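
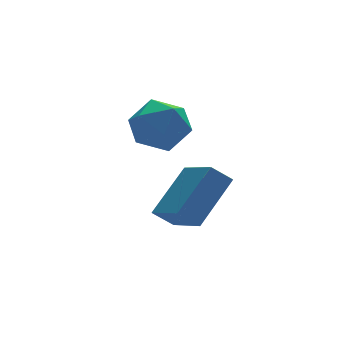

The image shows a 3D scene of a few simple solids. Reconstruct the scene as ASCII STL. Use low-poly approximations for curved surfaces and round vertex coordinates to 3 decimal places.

solid 
facet normal -0.690 -0.380 -0.616
outer loop
vertex -2.07 -2.667 0.56
vertex -2.222 -0.941 -0.334
vertex -1.415 -2.912 -0.023
endloop
endfacet
facet normal 0.078 -0.885 0.459
outer loop
vertex 0.062 -2.099 1.294
vertex -2.07 -2.667 0.56
vertex -1.415 -2.912 -0.023
endloop
endfacet
facet normal -0.691 -0.380 -0.615
outer loop
vertex -1.415 -2.912 -0.023
vertex -2.222 -0.941 -0.334
vertex -1.568 -1.186 -0.917
endloop
endfacet
facet normal 0.719 -0.268 -0.641
outer loop
vertex -1.568 -1.186 -0.917
vertex 0.062 -2.099 1.294
vertex -1.415 -2.912 -0.023
endloop
endfacet
facet normal -0.719 0.269 0.641
outer loop
vertex -2.07 -2.667 0.56
vertex -0.745 -0.128 0.983
vertex -2.222 -0.941 -0.334
endloop
endfacet
facet normal 0.078 -0.885 0.459
outer loop
vertex -0.592 -1.854 1.877
vertex -2.07 -2.667 0.56
vertex 0.062 -2.099 1.294
endloop
endfacet
facet normal -0.719 0.268 0.641
outer loop
vertex -0.592 -1.854 1.877
vertex -0.745 -0.128 0.983
vertex -2.07 -2.667 0.56
endloop
endfacet
facet normal -0.078 0.885 -0.459
outer loop
vertex -2.222 -0.941 -0.334
vertex -0.745 -0.128 0.983
vertex -1.568 -1.186 -0.917
endloop
endfacet
facet normal 0.719 -0.269 -0.641
outer loop
vertex -0.09 -0.373 0.4
vertex 0.062 -2.099 1.294
vertex -1.568 -1.186 -0.917
endloop
endfacet
facet normal -0.078 0.885 -0.459
outer loop
vertex -1.568 -1.186 -0.917
vertex -0.745 -0.128 0.983
vertex -0.09 -0.373 0.4
endloop
endfacet
facet normal 0.691 0.380 0.615
outer loop
vertex -0.09 -0.373 0.4
vertex -0.592 -1.854 1.877
vertex 0.062 -2.099 1.294
endloop
endfacet
facet normal 0.690 0.380 0.616
outer loop
vertex -0.745 -0.128 0.983
vertex -0.592 -1.854 1.877
vertex -0.09 -0.373 0.4
endloop
endfacet
facet normal 0.459 0.752 0.473
outer loop
vertex -0.667 2.455 2.137
vertex -1.009 2.018 3.164
vertex 0.01 1.688 2.7
endloop
endfacet
facet normal 0.791 0.596 -0.139
outer loop
vertex -0.667 2.455 2.137
vertex 0.01 1.688 2.7
vertex -0.13 1.604 1.545
endloop
endfacet
facet normal 0.321 0.669 -0.671
outer loop
vertex -0.667 2.455 2.137
vertex -0.13 1.604 1.545
vertex -1.235 1.882 1.294
endloop
endfacet
facet normal -0.303 0.871 -0.388
outer loop
vertex -0.667 2.455 2.137
vertex -1.235 1.882 1.294
vertex -1.779 2.138 2.294
endloop
endfacet
facet normal -0.218 0.922 0.320
outer loop
vertex -0.667 2.455 2.137
vertex -1.779 2.138 2.294
vertex -1.009 2.018 3.164
endloop
endfacet
facet normal 0.990 -0.089 -0.113
outer loop
vertex -0.13 1.604 1.545
vertex 0.01 1.688 2.7
vertex -0.141 0.642 2.206
endloop
endfacet
facet normal 0.452 0.164 0.877
outer loop
vertex 0.01 1.688 2.7
vertex -1.009 2.018 3.164
vertex -0.685 0.898 3.206
endloop
endfacet
facet normal -0.642 0.439 0.629
outer loop
vertex -1.009 2.018 3.164
vertex -1.779 2.138 2.294
vertex -1.79 1.176 2.955
endloop
endfacet
facet normal -0.780 0.356 -0.515
outer loop
vertex -1.779 2.138 2.294
vertex -1.235 1.882 1.294
vertex -1.93 1.092 1.8
endloop
endfacet
facet normal 0.228 0.030 -0.973
outer loop
vertex -1.235 1.882 1.294
vertex -0.13 1.604 1.545
vertex -0.911 0.762 1.336
endloop
endfacet
facet normal 0.303 -0.871 0.388
outer loop
vertex -1.253 0.325 2.363
vertex -0.141 0.642 2.206
vertex -0.685 0.898 3.206
endloop
endfacet
facet normal -0.321 -0.669 0.671
outer loop
vertex -1.253 0.325 2.363
vertex -0.685 0.898 3.206
vertex -1.79 1.176 2.955
endloop
endfacet
facet normal -0.791 -0.596 0.139
outer loop
vertex -1.253 0.325 2.363
vertex -1.79 1.176 2.955
vertex -1.93 1.092 1.8
endloop
endfacet
facet normal -0.459 -0.752 -0.473
outer loop
vertex -1.253 0.325 2.363
vertex -1.93 1.092 1.8
vertex -0.911 0.762 1.336
endloop
endfacet
facet normal 0.218 -0.922 -0.320
outer loop
vertex -1.253 0.325 2.363
vertex -0.911 0.762 1.336
vertex -0.141 0.642 2.206
endloop
endfacet
facet normal 0.780 -0.356 0.515
outer loop
vertex -0.685 0.898 3.206
vertex -0.141 0.642 2.206
vertex 0.01 1.688 2.7
endloop
endfacet
facet normal -0.228 -0.030 0.973
outer loop
vertex -1.79 1.176 2.955
vertex -0.685 0.898 3.206
vertex -1.009 2.018 3.164
endloop
endfacet
facet normal -0.990 0.089 0.113
outer loop
vertex -1.93 1.092 1.8
vertex -1.79 1.176 2.955
vertex -1.779 2.138 2.294
endloop
endfacet
facet normal -0.452 -0.164 -0.877
outer loop
vertex -0.911 0.762 1.336
vertex -1.93 1.092 1.8
vertex -1.235 1.882 1.294
endloop
endfacet
facet normal 0.642 -0.439 -0.629
outer loop
vertex -0.141 0.642 2.206
vertex -0.911 0.762 1.336
vertex -0.13 1.604 1.545
endloop
endfacet

endsolid


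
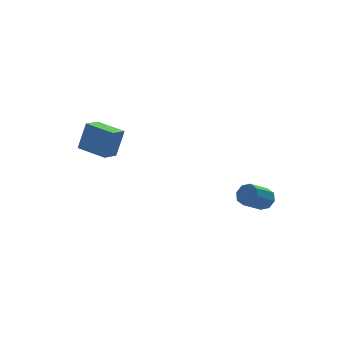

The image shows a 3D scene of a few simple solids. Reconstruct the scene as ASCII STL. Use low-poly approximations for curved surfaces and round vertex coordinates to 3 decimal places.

solid 
facet normal -0.828 -0.432 0.356
outer loop
vertex -3.725 1.972 2.673
vertex -4.553 3.676 2.814
vertex -4.379 1.797 0.941
endloop
endfacet
facet normal 0.435 -0.897 -0.074
outer loop
vertex -3.367 2.324 0.506
vertex -3.725 1.972 2.673
vertex -4.379 1.797 0.941
endloop
endfacet
facet normal -0.829 -0.431 0.356
outer loop
vertex -4.379 1.797 0.941
vertex -4.553 3.676 2.814
vertex -5.206 3.502 1.081
endloop
endfacet
facet normal -0.351 -0.094 -0.931
outer loop
vertex -5.206 3.502 1.081
vertex -3.367 2.324 0.506
vertex -4.379 1.797 0.941
endloop
endfacet
facet normal 0.352 0.094 0.931
outer loop
vertex -3.725 1.972 2.673
vertex -3.541 4.203 2.379
vertex -4.553 3.676 2.814
endloop
endfacet
facet normal 0.435 -0.897 -0.074
outer loop
vertex -2.714 2.498 2.239
vertex -3.725 1.972 2.673
vertex -3.367 2.324 0.506
endloop
endfacet
facet normal 0.351 0.094 0.932
outer loop
vertex -2.714 2.498 2.239
vertex -3.541 4.203 2.379
vertex -3.725 1.972 2.673
endloop
endfacet
facet normal -0.435 0.897 0.074
outer loop
vertex -4.553 3.676 2.814
vertex -3.541 4.203 2.379
vertex -5.206 3.502 1.081
endloop
endfacet
facet normal -0.351 -0.094 -0.932
outer loop
vertex -4.195 4.028 0.647
vertex -3.367 2.324 0.506
vertex -5.206 3.502 1.081
endloop
endfacet
facet normal -0.435 0.897 0.074
outer loop
vertex -5.206 3.502 1.081
vertex -3.541 4.203 2.379
vertex -4.195 4.028 0.647
endloop
endfacet
facet normal 0.829 0.432 -0.356
outer loop
vertex -4.195 4.028 0.647
vertex -2.714 2.498 2.239
vertex -3.367 2.324 0.506
endloop
endfacet
facet normal 0.829 0.431 -0.357
outer loop
vertex -3.541 4.203 2.379
vertex -2.714 2.498 2.239
vertex -4.195 4.028 0.647
endloop
endfacet
facet normal 0.797 0.137 -0.589
outer loop
vertex 4.339 -1.731 -2.538
vertex 3.94 -2.016 -3.144
vertex 4.045 -1.306 -2.837
endloop
endfacet
facet normal 0.351 0.689 0.634
outer loop
vertex 4.339 -1.731 -2.538
vertex 4.045 -1.306 -2.837
vertex 3.0 -1.96 -1.549
endloop
endfacet
facet normal 0.350 0.690 0.634
outer loop
vertex 3.0 -1.96 -1.549
vertex 4.045 -1.306 -2.837
vertex 2.706 -1.535 -1.849
endloop
endfacet
facet normal -0.797 -0.136 0.589
outer loop
vertex 3.0 -1.96 -1.549
vertex 2.706 -1.535 -1.849
vertex 2.6 -2.244 -2.156
endloop
endfacet
facet normal 0.797 0.137 -0.588
outer loop
vertex 4.045 -1.306 -2.837
vertex 3.94 -2.016 -3.144
vertex 3.689 -1.297 -3.317
endloop
endfacet
facet normal -0.101 0.991 0.093
outer loop
vertex 4.045 -1.306 -2.837
vertex 3.689 -1.297 -3.317
vertex 2.706 -1.535 -1.849
endloop
endfacet
facet normal -0.101 0.991 0.093
outer loop
vertex 2.706 -1.535 -1.849
vertex 3.689 -1.297 -3.317
vertex 2.35 -1.526 -2.329
endloop
endfacet
facet normal -0.797 -0.136 0.589
outer loop
vertex 2.706 -1.535 -1.849
vertex 2.35 -1.526 -2.329
vertex 2.6 -2.244 -2.156
endloop
endfacet
facet normal 0.797 0.136 -0.589
outer loop
vertex 3.689 -1.297 -3.317
vertex 3.94 -2.016 -3.144
vertex 3.48 -1.709 -3.695
endloop
endfacet
facet normal -0.492 0.711 -0.502
outer loop
vertex 3.689 -1.297 -3.317
vertex 3.48 -1.709 -3.695
vertex 2.35 -1.526 -2.329
endloop
endfacet
facet normal -0.492 0.711 -0.502
outer loop
vertex 2.35 -1.526 -2.329
vertex 3.48 -1.709 -3.695
vertex 2.141 -1.938 -2.707
endloop
endfacet
facet normal -0.797 -0.136 0.589
outer loop
vertex 2.35 -1.526 -2.329
vertex 2.141 -1.938 -2.707
vertex 2.6 -2.244 -2.156
endloop
endfacet
facet normal 0.797 0.137 -0.589
outer loop
vertex 3.48 -1.709 -3.695
vertex 3.94 -2.016 -3.144
vertex 3.54 -2.3 -3.751
endloop
endfacet
facet normal -0.595 0.016 -0.803
outer loop
vertex 3.48 -1.709 -3.695
vertex 3.54 -2.3 -3.751
vertex 2.141 -1.938 -2.707
endloop
endfacet
facet normal -0.596 0.014 -0.803
outer loop
vertex 2.141 -1.938 -2.707
vertex 3.54 -2.3 -3.751
vertex 2.201 -2.529 -2.762
endloop
endfacet
facet normal -0.797 -0.136 0.589
outer loop
vertex 2.141 -1.938 -2.707
vertex 2.201 -2.529 -2.762
vertex 2.6 -2.244 -2.156
endloop
endfacet
facet normal 0.797 0.136 -0.589
outer loop
vertex 3.54 -2.3 -3.751
vertex 3.94 -2.016 -3.144
vertex 3.834 -2.725 -3.451
endloop
endfacet
facet normal -0.350 -0.690 -0.634
outer loop
vertex 3.54 -2.3 -3.751
vertex 3.834 -2.725 -3.451
vertex 2.201 -2.529 -2.762
endloop
endfacet
facet normal -0.350 -0.689 -0.635
outer loop
vertex 2.201 -2.529 -2.762
vertex 3.834 -2.725 -3.451
vertex 2.495 -2.954 -2.463
endloop
endfacet
facet normal -0.797 -0.137 0.589
outer loop
vertex 2.201 -2.529 -2.762
vertex 2.495 -2.954 -2.463
vertex 2.6 -2.244 -2.156
endloop
endfacet
facet normal 0.797 0.136 -0.589
outer loop
vertex 3.834 -2.725 -3.451
vertex 3.94 -2.016 -3.144
vertex 4.19 -2.734 -2.971
endloop
endfacet
facet normal 0.101 -0.991 -0.093
outer loop
vertex 3.834 -2.725 -3.451
vertex 4.19 -2.734 -2.971
vertex 2.495 -2.954 -2.463
endloop
endfacet
facet normal 0.101 -0.991 -0.093
outer loop
vertex 2.495 -2.954 -2.463
vertex 4.19 -2.734 -2.971
vertex 2.851 -2.963 -1.983
endloop
endfacet
facet normal -0.797 -0.137 0.588
outer loop
vertex 2.495 -2.954 -2.463
vertex 2.851 -2.963 -1.983
vertex 2.6 -2.244 -2.156
endloop
endfacet
facet normal 0.797 0.136 -0.589
outer loop
vertex 4.19 -2.734 -2.971
vertex 3.94 -2.016 -3.144
vertex 4.399 -2.322 -2.593
endloop
endfacet
facet normal 0.492 -0.711 0.502
outer loop
vertex 4.19 -2.734 -2.971
vertex 4.399 -2.322 -2.593
vertex 2.851 -2.963 -1.983
endloop
endfacet
facet normal 0.492 -0.711 0.502
outer loop
vertex 2.851 -2.963 -1.983
vertex 4.399 -2.322 -2.593
vertex 3.06 -2.551 -1.605
endloop
endfacet
facet normal -0.797 -0.136 0.589
outer loop
vertex 2.851 -2.963 -1.983
vertex 3.06 -2.551 -1.605
vertex 2.6 -2.244 -2.156
endloop
endfacet
facet normal 0.797 0.136 -0.589
outer loop
vertex 4.399 -2.322 -2.593
vertex 3.94 -2.016 -3.144
vertex 4.339 -1.731 -2.538
endloop
endfacet
facet normal 0.595 -0.014 0.803
outer loop
vertex 4.399 -2.322 -2.593
vertex 4.339 -1.731 -2.538
vertex 3.06 -2.551 -1.605
endloop
endfacet
facet normal 0.596 -0.016 0.803
outer loop
vertex 3.06 -2.551 -1.605
vertex 4.339 -1.731 -2.538
vertex 3.0 -1.96 -1.549
endloop
endfacet
facet normal -0.797 -0.137 0.589
outer loop
vertex 3.06 -2.551 -1.605
vertex 3.0 -1.96 -1.549
vertex 2.6 -2.244 -2.156
endloop
endfacet

endsolid


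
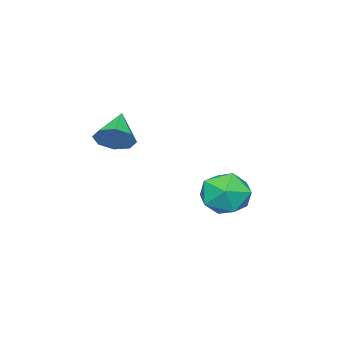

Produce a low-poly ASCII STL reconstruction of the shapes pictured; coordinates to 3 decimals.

solid 
facet normal 0.757 0.360 -0.546
outer loop
vertex -0.288 -1.814 3.572
vertex -0.76 -1.011 3.447
vertex -0.148 -1.33 4.085
endloop
endfacet
facet normal 0.227 -0.739 0.635
outer loop
vertex -0.288 -1.814 3.572
vertex -0.148 -1.33 4.085
vertex -2.1 -1.649 4.413
endloop
endfacet
facet normal 0.757 0.361 -0.545
outer loop
vertex -0.148 -1.33 4.085
vertex -0.76 -1.011 3.447
vertex -0.367 -0.659 4.225
endloop
endfacet
facet normal 0.187 -0.142 0.972
outer loop
vertex -0.148 -1.33 4.085
vertex -0.367 -0.659 4.225
vertex -2.1 -1.649 4.413
endloop
endfacet
facet normal 0.757 0.360 -0.545
outer loop
vertex -0.367 -0.659 4.225
vertex -0.76 -1.011 3.447
vertex -0.816 -0.194 3.909
endloop
endfacet
facet normal -0.159 0.445 0.881
outer loop
vertex -0.367 -0.659 4.225
vertex -0.816 -0.194 3.909
vertex -2.1 -1.649 4.413
endloop
endfacet
facet normal 0.756 0.361 -0.546
outer loop
vertex -0.816 -0.194 3.909
vertex -0.76 -1.011 3.447
vertex -1.233 -0.208 3.323
endloop
endfacet
facet normal -0.606 0.679 0.415
outer loop
vertex -0.816 -0.194 3.909
vertex -1.233 -0.208 3.323
vertex -2.1 -1.649 4.413
endloop
endfacet
facet normal 0.757 0.361 -0.545
outer loop
vertex -1.233 -0.208 3.323
vertex -0.76 -1.011 3.447
vertex -1.372 -0.692 2.809
endloop
endfacet
facet normal -0.894 0.421 -0.155
outer loop
vertex -1.233 -0.208 3.323
vertex -1.372 -0.692 2.809
vertex -2.1 -1.649 4.413
endloop
endfacet
facet normal 0.757 0.360 -0.546
outer loop
vertex -1.372 -0.692 2.809
vertex -0.76 -1.011 3.447
vertex -1.154 -1.363 2.669
endloop
endfacet
facet normal -0.853 -0.175 -0.491
outer loop
vertex -1.372 -0.692 2.809
vertex -1.154 -1.363 2.669
vertex -2.1 -1.649 4.413
endloop
endfacet
facet normal 0.756 0.361 -0.546
outer loop
vertex -1.154 -1.363 2.669
vertex -0.76 -1.011 3.447
vertex -0.704 -1.828 2.985
endloop
endfacet
facet normal -0.507 -0.763 -0.400
outer loop
vertex -1.154 -1.363 2.669
vertex -0.704 -1.828 2.985
vertex -2.1 -1.649 4.413
endloop
endfacet
facet normal 0.757 0.360 -0.545
outer loop
vertex -0.704 -1.828 2.985
vertex -0.76 -1.011 3.447
vertex -0.288 -1.814 3.572
endloop
endfacet
facet normal -0.060 -0.996 0.066
outer loop
vertex -0.704 -1.828 2.985
vertex -0.288 -1.814 3.572
vertex -2.1 -1.649 4.413
endloop
endfacet
facet normal 0.175 0.685 0.708
outer loop
vertex -1.912 5.057 1.505
vertex -1.885 4.162 2.364
vertex -0.841 4.496 1.783
endloop
endfacet
facet normal 0.446 0.891 0.081
outer loop
vertex -1.912 5.057 1.505
vertex -0.841 4.496 1.783
vertex -1.123 4.744 0.6
endloop
endfacet
facet normal -0.087 0.916 -0.393
outer loop
vertex -1.912 5.057 1.505
vertex -1.123 4.744 0.6
vertex -2.341 4.564 0.45
endloop
endfacet
facet normal -0.688 0.723 -0.058
outer loop
vertex -1.912 5.057 1.505
vertex -2.341 4.564 0.45
vertex -2.812 4.204 1.54
endloop
endfacet
facet normal -0.526 0.581 0.621
outer loop
vertex -1.912 5.057 1.505
vertex -2.812 4.204 1.54
vertex -1.885 4.162 2.364
endloop
endfacet
facet normal 0.909 0.393 -0.134
outer loop
vertex -1.123 4.744 0.6
vertex -0.841 4.496 1.783
vertex -0.608 3.656 0.9
endloop
endfacet
facet normal 0.471 0.058 0.880
outer loop
vertex -0.841 4.496 1.783
vertex -1.885 4.162 2.364
vertex -1.079 3.296 1.99
endloop
endfacet
facet normal -0.663 -0.110 0.740
outer loop
vertex -1.885 4.162 2.364
vertex -2.812 4.204 1.54
vertex -2.297 3.116 1.84
endloop
endfacet
facet normal -0.925 0.121 -0.360
outer loop
vertex -2.812 4.204 1.54
vertex -2.341 4.564 0.45
vertex -2.579 3.364 0.657
endloop
endfacet
facet normal 0.047 0.433 -0.900
outer loop
vertex -2.341 4.564 0.45
vertex -1.123 4.744 0.6
vertex -1.535 3.698 0.076
endloop
endfacet
facet normal 0.688 -0.723 0.058
outer loop
vertex -1.508 2.803 0.935
vertex -0.608 3.656 0.9
vertex -1.079 3.296 1.99
endloop
endfacet
facet normal 0.087 -0.916 0.393
outer loop
vertex -1.508 2.803 0.935
vertex -1.079 3.296 1.99
vertex -2.297 3.116 1.84
endloop
endfacet
facet normal -0.446 -0.891 -0.081
outer loop
vertex -1.508 2.803 0.935
vertex -2.297 3.116 1.84
vertex -2.579 3.364 0.657
endloop
endfacet
facet normal -0.175 -0.685 -0.708
outer loop
vertex -1.508 2.803 0.935
vertex -2.579 3.364 0.657
vertex -1.535 3.698 0.076
endloop
endfacet
facet normal 0.526 -0.581 -0.621
outer loop
vertex -1.508 2.803 0.935
vertex -1.535 3.698 0.076
vertex -0.608 3.656 0.9
endloop
endfacet
facet normal 0.925 -0.121 0.360
outer loop
vertex -1.079 3.296 1.99
vertex -0.608 3.656 0.9
vertex -0.841 4.496 1.783
endloop
endfacet
facet normal -0.047 -0.433 0.900
outer loop
vertex -2.297 3.116 1.84
vertex -1.079 3.296 1.99
vertex -1.885 4.162 2.364
endloop
endfacet
facet normal -0.909 -0.393 0.134
outer loop
vertex -2.579 3.364 0.657
vertex -2.297 3.116 1.84
vertex -2.812 4.204 1.54
endloop
endfacet
facet normal -0.471 -0.058 -0.880
outer loop
vertex -1.535 3.698 0.076
vertex -2.579 3.364 0.657
vertex -2.341 4.564 0.45
endloop
endfacet
facet normal 0.663 0.110 -0.740
outer loop
vertex -0.608 3.656 0.9
vertex -1.535 3.698 0.076
vertex -1.123 4.744 0.6
endloop
endfacet

endsolid


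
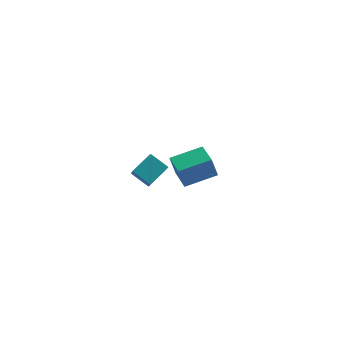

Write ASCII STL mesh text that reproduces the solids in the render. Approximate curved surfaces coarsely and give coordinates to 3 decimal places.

solid 
facet normal -0.803 0.365 0.471
outer loop
vertex -1.359 -3.033 4.389
vertex -1.643 -1.766 2.921
vertex -2.237 -4.051 3.68
endloop
endfacet
facet normal 0.144 -0.646 0.749
outer loop
vertex -1.177 -4.534 3.059
vertex -1.359 -3.033 4.389
vertex -2.237 -4.051 3.68
endloop
endfacet
facet normal -0.803 0.365 0.471
outer loop
vertex -2.237 -4.051 3.68
vertex -1.643 -1.766 2.921
vertex -2.521 -2.784 2.212
endloop
endfacet
facet normal -0.578 -0.670 -0.466
outer loop
vertex -2.521 -2.784 2.212
vertex -1.177 -4.534 3.059
vertex -2.237 -4.051 3.68
endloop
endfacet
facet normal 0.578 0.670 0.466
outer loop
vertex -1.359 -3.033 4.389
vertex -0.583 -2.249 2.3
vertex -1.643 -1.766 2.921
endloop
endfacet
facet normal 0.144 -0.646 0.749
outer loop
vertex -0.299 -3.516 3.768
vertex -1.359 -3.033 4.389
vertex -1.177 -4.534 3.059
endloop
endfacet
facet normal 0.578 0.670 0.466
outer loop
vertex -0.299 -3.516 3.768
vertex -0.583 -2.249 2.3
vertex -1.359 -3.033 4.389
endloop
endfacet
facet normal -0.144 0.646 -0.749
outer loop
vertex -1.643 -1.766 2.921
vertex -0.583 -2.249 2.3
vertex -2.521 -2.784 2.212
endloop
endfacet
facet normal -0.578 -0.670 -0.466
outer loop
vertex -1.461 -3.267 1.591
vertex -1.177 -4.534 3.059
vertex -2.521 -2.784 2.212
endloop
endfacet
facet normal -0.144 0.646 -0.749
outer loop
vertex -2.521 -2.784 2.212
vertex -0.583 -2.249 2.3
vertex -1.461 -3.267 1.591
endloop
endfacet
facet normal 0.803 -0.365 -0.471
outer loop
vertex -1.461 -3.267 1.591
vertex -0.299 -3.516 3.768
vertex -1.177 -4.534 3.059
endloop
endfacet
facet normal 0.803 -0.365 -0.471
outer loop
vertex -0.583 -2.249 2.3
vertex -0.299 -3.516 3.768
vertex -1.461 -3.267 1.591
endloop
endfacet
facet normal -0.876 -0.430 -0.217
outer loop
vertex -0.486 2.584 -2.555
vertex -1.234 4.323 -2.978
vertex -0.085 2.435 -3.878
endloop
endfacet
facet normal 0.386 -0.896 0.218
outer loop
vertex 1.834 3.377 -3.402
vertex -0.486 2.584 -2.555
vertex -0.085 2.435 -3.878
endloop
endfacet
facet normal -0.876 -0.430 -0.218
outer loop
vertex -0.085 2.435 -3.878
vertex -1.234 4.323 -2.978
vertex -0.833 4.175 -4.3
endloop
endfacet
facet normal 0.288 -0.107 -0.952
outer loop
vertex -0.833 4.175 -4.3
vertex 1.834 3.377 -3.402
vertex -0.085 2.435 -3.878
endloop
endfacet
facet normal -0.289 0.107 0.951
outer loop
vertex -0.486 2.584 -2.555
vertex 0.685 5.265 -2.502
vertex -1.234 4.323 -2.978
endloop
endfacet
facet normal 0.386 -0.897 0.217
outer loop
vertex 1.433 3.525 -2.08
vertex -0.486 2.584 -2.555
vertex 1.834 3.377 -3.402
endloop
endfacet
facet normal -0.288 0.107 0.952
outer loop
vertex 1.433 3.525 -2.08
vertex 0.685 5.265 -2.502
vertex -0.486 2.584 -2.555
endloop
endfacet
facet normal -0.386 0.896 -0.217
outer loop
vertex -1.234 4.323 -2.978
vertex 0.685 5.265 -2.502
vertex -0.833 4.175 -4.3
endloop
endfacet
facet normal 0.288 -0.107 -0.952
outer loop
vertex 1.086 5.116 -3.825
vertex 1.834 3.377 -3.402
vertex -0.833 4.175 -4.3
endloop
endfacet
facet normal -0.386 0.897 -0.218
outer loop
vertex -0.833 4.175 -4.3
vertex 0.685 5.265 -2.502
vertex 1.086 5.116 -3.825
endloop
endfacet
facet normal 0.876 0.430 0.218
outer loop
vertex 1.086 5.116 -3.825
vertex 1.433 3.525 -2.08
vertex 1.834 3.377 -3.402
endloop
endfacet
facet normal 0.877 0.430 0.217
outer loop
vertex 0.685 5.265 -2.502
vertex 1.433 3.525 -2.08
vertex 1.086 5.116 -3.825
endloop
endfacet

endsolid


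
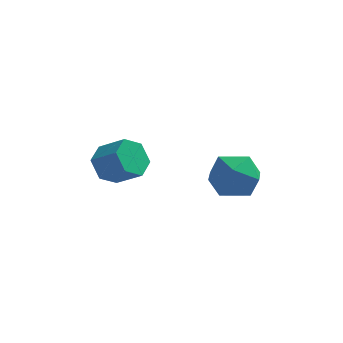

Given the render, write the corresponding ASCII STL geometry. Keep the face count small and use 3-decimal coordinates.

solid 
facet normal -0.633 0.682 0.367
outer loop
vertex 0.229 3.098 2.661
vertex -0.648 2.549 2.169
vertex -0.326 2.275 3.234
endloop
endfacet
facet normal -0.069 0.601 0.796
outer loop
vertex 0.229 3.098 2.661
vertex -0.326 2.275 3.234
vertex 0.818 2.338 3.285
endloop
endfacet
facet normal 0.519 0.746 0.418
outer loop
vertex 0.229 3.098 2.661
vertex 0.818 2.338 3.285
vertex 1.202 2.651 2.251
endloop
endfacet
facet normal 0.318 0.916 -0.245
outer loop
vertex 0.229 3.098 2.661
vertex 1.202 2.651 2.251
vertex 0.296 2.781 1.561
endloop
endfacet
facet normal -0.394 0.877 -0.277
outer loop
vertex 0.229 3.098 2.661
vertex 0.296 2.781 1.561
vertex -0.648 2.549 2.169
endloop
endfacet
facet normal -0.040 -0.084 0.996
outer loop
vertex 0.818 2.338 3.285
vertex -0.326 2.275 3.234
vertex 0.304 1.319 3.179
endloop
endfacet
facet normal -0.953 0.048 0.300
outer loop
vertex -0.326 2.275 3.234
vertex -0.648 2.549 2.169
vertex -0.602 1.449 2.489
endloop
endfacet
facet normal -0.566 0.363 -0.740
outer loop
vertex -0.648 2.549 2.169
vertex 0.296 2.781 1.561
vertex -0.218 1.762 1.455
endloop
endfacet
facet normal 0.586 0.426 -0.689
outer loop
vertex 0.296 2.781 1.561
vertex 1.202 2.651 2.251
vertex 0.926 1.825 1.506
endloop
endfacet
facet normal 0.911 0.150 0.384
outer loop
vertex 1.202 2.651 2.251
vertex 0.818 2.338 3.285
vertex 1.248 1.551 2.571
endloop
endfacet
facet normal -0.318 -0.916 0.245
outer loop
vertex 0.371 1.002 2.079
vertex 0.304 1.319 3.179
vertex -0.602 1.449 2.489
endloop
endfacet
facet normal -0.519 -0.746 -0.418
outer loop
vertex 0.371 1.002 2.079
vertex -0.602 1.449 2.489
vertex -0.218 1.762 1.455
endloop
endfacet
facet normal 0.069 -0.601 -0.796
outer loop
vertex 0.371 1.002 2.079
vertex -0.218 1.762 1.455
vertex 0.926 1.825 1.506
endloop
endfacet
facet normal 0.633 -0.682 -0.367
outer loop
vertex 0.371 1.002 2.079
vertex 0.926 1.825 1.506
vertex 1.248 1.551 2.571
endloop
endfacet
facet normal 0.394 -0.877 0.277
outer loop
vertex 0.371 1.002 2.079
vertex 1.248 1.551 2.571
vertex 0.304 1.319 3.179
endloop
endfacet
facet normal -0.586 -0.426 0.689
outer loop
vertex -0.602 1.449 2.489
vertex 0.304 1.319 3.179
vertex -0.326 2.275 3.234
endloop
endfacet
facet normal -0.911 -0.150 -0.384
outer loop
vertex -0.218 1.762 1.455
vertex -0.602 1.449 2.489
vertex -0.648 2.549 2.169
endloop
endfacet
facet normal 0.040 0.084 -0.996
outer loop
vertex 0.926 1.825 1.506
vertex -0.218 1.762 1.455
vertex 0.296 2.781 1.561
endloop
endfacet
facet normal 0.953 -0.048 -0.300
outer loop
vertex 1.248 1.551 2.571
vertex 0.926 1.825 1.506
vertex 1.202 2.651 2.251
endloop
endfacet
facet normal 0.566 -0.363 0.740
outer loop
vertex 0.304 1.319 3.179
vertex 1.248 1.551 2.571
vertex 0.818 2.338 3.285
endloop
endfacet
facet normal -0.773 0.298 -0.560
outer loop
vertex -3.979 1.367 2.106
vertex -4.356 1.735 2.823
vertex -3.804 2.215 2.316
endloop
endfacet
facet normal 0.603 0.072 -0.794
outer loop
vertex -3.979 1.367 2.106
vertex -3.804 2.215 2.316
vertex -2.966 0.977 2.84
endloop
endfacet
facet normal 0.603 0.072 -0.795
outer loop
vertex -2.966 0.977 2.84
vertex -3.804 2.215 2.316
vertex -2.791 1.824 3.049
endloop
endfacet
facet normal 0.773 -0.298 0.560
outer loop
vertex -2.966 0.977 2.84
vertex -2.791 1.824 3.049
vertex -3.344 1.345 3.557
endloop
endfacet
facet normal -0.773 0.298 -0.560
outer loop
vertex -3.804 2.215 2.316
vertex -4.356 1.735 2.823
vertex -4.182 2.582 3.033
endloop
endfacet
facet normal 0.471 0.861 -0.192
outer loop
vertex -3.804 2.215 2.316
vertex -4.182 2.582 3.033
vertex -2.791 1.824 3.049
endloop
endfacet
facet normal 0.471 0.861 -0.193
outer loop
vertex -2.791 1.824 3.049
vertex -4.182 2.582 3.033
vertex -3.169 2.192 3.767
endloop
endfacet
facet normal 0.773 -0.299 0.560
outer loop
vertex -2.791 1.824 3.049
vertex -3.169 2.192 3.767
vertex -3.344 1.345 3.557
endloop
endfacet
facet normal -0.773 0.298 -0.560
outer loop
vertex -4.182 2.582 3.033
vertex -4.356 1.735 2.823
vertex -4.734 2.103 3.54
endloop
endfacet
facet normal -0.132 0.788 0.601
outer loop
vertex -4.182 2.582 3.033
vertex -4.734 2.103 3.54
vertex -3.169 2.192 3.767
endloop
endfacet
facet normal -0.132 0.788 0.601
outer loop
vertex -3.169 2.192 3.767
vertex -4.734 2.103 3.54
vertex -3.721 1.713 4.274
endloop
endfacet
facet normal 0.773 -0.298 0.560
outer loop
vertex -3.169 2.192 3.767
vertex -3.721 1.713 4.274
vertex -3.344 1.345 3.557
endloop
endfacet
facet normal -0.773 0.298 -0.560
outer loop
vertex -4.734 2.103 3.54
vertex -4.356 1.735 2.823
vertex -4.909 1.256 3.331
endloop
endfacet
facet normal -0.603 -0.071 0.794
outer loop
vertex -4.734 2.103 3.54
vertex -4.909 1.256 3.331
vertex -3.721 1.713 4.274
endloop
endfacet
facet normal -0.603 -0.072 0.795
outer loop
vertex -3.721 1.713 4.274
vertex -4.909 1.256 3.331
vertex -3.896 0.865 4.064
endloop
endfacet
facet normal 0.773 -0.298 0.560
outer loop
vertex -3.721 1.713 4.274
vertex -3.896 0.865 4.064
vertex -3.344 1.345 3.557
endloop
endfacet
facet normal -0.773 0.299 -0.560
outer loop
vertex -4.909 1.256 3.331
vertex -4.356 1.735 2.823
vertex -4.531 0.888 2.613
endloop
endfacet
facet normal -0.472 -0.860 0.193
outer loop
vertex -4.909 1.256 3.331
vertex -4.531 0.888 2.613
vertex -3.896 0.865 4.064
endloop
endfacet
facet normal -0.471 -0.861 0.192
outer loop
vertex -3.896 0.865 4.064
vertex -4.531 0.888 2.613
vertex -3.518 0.498 3.347
endloop
endfacet
facet normal 0.773 -0.298 0.560
outer loop
vertex -3.896 0.865 4.064
vertex -3.518 0.498 3.347
vertex -3.344 1.345 3.557
endloop
endfacet
facet normal -0.773 0.298 -0.560
outer loop
vertex -4.531 0.888 2.613
vertex -4.356 1.735 2.823
vertex -3.979 1.367 2.106
endloop
endfacet
facet normal 0.132 -0.788 -0.601
outer loop
vertex -4.531 0.888 2.613
vertex -3.979 1.367 2.106
vertex -3.518 0.498 3.347
endloop
endfacet
facet normal 0.132 -0.788 -0.601
outer loop
vertex -3.518 0.498 3.347
vertex -3.979 1.367 2.106
vertex -2.966 0.977 2.84
endloop
endfacet
facet normal 0.773 -0.298 0.560
outer loop
vertex -3.518 0.498 3.347
vertex -2.966 0.977 2.84
vertex -3.344 1.345 3.557
endloop
endfacet

endsolid


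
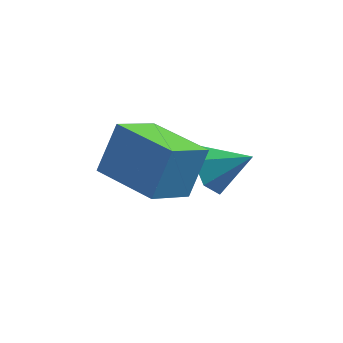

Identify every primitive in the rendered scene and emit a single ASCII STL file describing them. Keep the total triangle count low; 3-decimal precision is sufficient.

solid 
facet normal -0.842 0.005 -0.540
outer loop
vertex -1.242 3.395 -3.814
vertex -1.642 3.143 -3.193
vertex -1.557 3.908 -3.319
endloop
endfacet
facet normal 0.704 0.667 -0.244
outer loop
vertex -1.242 3.395 -3.814
vertex -1.557 3.908 -3.319
vertex -0.538 3.137 -2.487
endloop
endfacet
facet normal -0.842 0.005 -0.539
outer loop
vertex -1.557 3.908 -3.319
vertex -1.642 3.143 -3.193
vertex -1.956 3.657 -2.698
endloop
endfacet
facet normal 0.235 0.839 0.490
outer loop
vertex -1.557 3.908 -3.319
vertex -1.956 3.657 -2.698
vertex -0.538 3.137 -2.487
endloop
endfacet
facet normal -0.842 0.005 -0.539
outer loop
vertex -1.956 3.657 -2.698
vertex -1.642 3.143 -3.193
vertex -2.041 2.892 -2.572
endloop
endfacet
facet normal -0.083 0.171 0.982
outer loop
vertex -1.956 3.657 -2.698
vertex -2.041 2.892 -2.572
vertex -0.538 3.137 -2.487
endloop
endfacet
facet normal -0.842 0.004 -0.539
outer loop
vertex -2.041 2.892 -2.572
vertex -1.642 3.143 -3.193
vertex -1.726 2.378 -3.068
endloop
endfacet
facet normal 0.068 -0.671 0.738
outer loop
vertex -2.041 2.892 -2.572
vertex -1.726 2.378 -3.068
vertex -0.538 3.137 -2.487
endloop
endfacet
facet normal -0.842 0.004 -0.539
outer loop
vertex -1.726 2.378 -3.068
vertex -1.642 3.143 -3.193
vertex -1.327 2.63 -3.689
endloop
endfacet
facet normal 0.537 -0.843 0.003
outer loop
vertex -1.726 2.378 -3.068
vertex -1.327 2.63 -3.689
vertex -0.538 3.137 -2.487
endloop
endfacet
facet normal -0.842 0.005 -0.540
outer loop
vertex -1.327 2.63 -3.689
vertex -1.642 3.143 -3.193
vertex -1.242 3.395 -3.814
endloop
endfacet
facet normal 0.855 -0.175 -0.488
outer loop
vertex -1.327 2.63 -3.689
vertex -1.242 3.395 -3.814
vertex -0.538 3.137 -2.487
endloop
endfacet
facet normal -0.524 -0.639 0.562
outer loop
vertex -2.326 0.456 0.283
vertex -3.796 1.536 0.141
vertex -2.741 -0.268 -0.927
endloop
endfacet
facet normal 0.803 -0.590 0.078
outer loop
vertex -1.944 0.704 -1.781
vertex -2.326 0.456 0.283
vertex -2.741 -0.268 -0.927
endloop
endfacet
facet normal -0.524 -0.639 0.562
outer loop
vertex -2.741 -0.268 -0.927
vertex -3.796 1.536 0.141
vertex -4.211 0.812 -1.069
endloop
endfacet
facet normal -0.282 -0.492 -0.823
outer loop
vertex -4.211 0.812 -1.069
vertex -1.944 0.704 -1.781
vertex -2.741 -0.268 -0.927
endloop
endfacet
facet normal 0.282 0.492 0.823
outer loop
vertex -2.326 0.456 0.283
vertex -2.999 2.508 -0.713
vertex -3.796 1.536 0.141
endloop
endfacet
facet normal 0.803 -0.590 0.078
outer loop
vertex -1.529 1.428 -0.571
vertex -2.326 0.456 0.283
vertex -1.944 0.704 -1.781
endloop
endfacet
facet normal 0.282 0.492 0.823
outer loop
vertex -1.529 1.428 -0.571
vertex -2.999 2.508 -0.713
vertex -2.326 0.456 0.283
endloop
endfacet
facet normal -0.803 0.590 -0.078
outer loop
vertex -3.796 1.536 0.141
vertex -2.999 2.508 -0.713
vertex -4.211 0.812 -1.069
endloop
endfacet
facet normal -0.282 -0.492 -0.823
outer loop
vertex -3.414 1.784 -1.923
vertex -1.944 0.704 -1.781
vertex -4.211 0.812 -1.069
endloop
endfacet
facet normal -0.803 0.590 -0.078
outer loop
vertex -4.211 0.812 -1.069
vertex -2.999 2.508 -0.713
vertex -3.414 1.784 -1.923
endloop
endfacet
facet normal 0.524 0.639 -0.562
outer loop
vertex -3.414 1.784 -1.923
vertex -1.529 1.428 -0.571
vertex -1.944 0.704 -1.781
endloop
endfacet
facet normal 0.524 0.639 -0.562
outer loop
vertex -2.999 2.508 -0.713
vertex -1.529 1.428 -0.571
vertex -3.414 1.784 -1.923
endloop
endfacet

endsolid


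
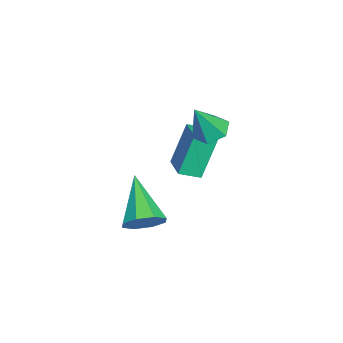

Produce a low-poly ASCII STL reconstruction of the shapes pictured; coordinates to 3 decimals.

solid 
facet normal -0.903 -0.400 -0.160
outer loop
vertex -0.841 3.125 2.954
vertex -1.116 3.863 2.662
vertex -0.349 2.665 1.329
endloop
endfacet
facet normal 0.328 -0.878 0.348
outer loop
vertex 0.716 3.137 1.518
vertex -0.841 3.125 2.954
vertex -0.349 2.665 1.329
endloop
endfacet
facet normal -0.903 -0.400 -0.160
outer loop
vertex -0.349 2.665 1.329
vertex -1.116 3.863 2.662
vertex -0.624 3.403 1.036
endloop
endfacet
facet normal 0.280 -0.262 -0.923
outer loop
vertex -0.624 3.403 1.036
vertex 0.716 3.137 1.518
vertex -0.349 2.665 1.329
endloop
endfacet
facet normal -0.280 0.261 0.924
outer loop
vertex -0.841 3.125 2.954
vertex -0.051 4.335 2.851
vertex -1.116 3.863 2.662
endloop
endfacet
facet normal 0.327 -0.879 0.348
outer loop
vertex 0.224 3.597 3.144
vertex -0.841 3.125 2.954
vertex 0.716 3.137 1.518
endloop
endfacet
facet normal -0.281 0.262 0.923
outer loop
vertex 0.224 3.597 3.144
vertex -0.051 4.335 2.851
vertex -0.841 3.125 2.954
endloop
endfacet
facet normal -0.328 0.879 -0.348
outer loop
vertex -1.116 3.863 2.662
vertex -0.051 4.335 2.851
vertex -0.624 3.403 1.036
endloop
endfacet
facet normal 0.280 -0.261 -0.924
outer loop
vertex 0.441 3.875 1.226
vertex 0.716 3.137 1.518
vertex -0.624 3.403 1.036
endloop
endfacet
facet normal -0.327 0.879 -0.348
outer loop
vertex -0.624 3.403 1.036
vertex -0.051 4.335 2.851
vertex 0.441 3.875 1.226
endloop
endfacet
facet normal 0.903 0.400 0.160
outer loop
vertex 0.441 3.875 1.226
vertex 0.224 3.597 3.144
vertex 0.716 3.137 1.518
endloop
endfacet
facet normal 0.902 0.400 0.160
outer loop
vertex -0.051 4.335 2.851
vertex 0.224 3.597 3.144
vertex 0.441 3.875 1.226
endloop
endfacet
facet normal 0.734 0.314 -0.603
outer loop
vertex 2.023 1.519 -0.293
vertex 1.583 2.156 -0.497
vertex 2.12 1.999 0.075
endloop
endfacet
facet normal 0.377 -0.610 0.697
outer loop
vertex 2.023 1.519 -0.293
vertex 2.12 1.999 0.075
vertex 0.057 1.504 0.757
endloop
endfacet
facet normal 0.734 0.314 -0.603
outer loop
vertex 2.12 1.999 0.075
vertex 1.583 2.156 -0.497
vertex 1.903 2.57 0.108
endloop
endfacet
facet normal 0.300 0.059 0.952
outer loop
vertex 2.12 1.999 0.075
vertex 1.903 2.57 0.108
vertex 0.057 1.504 0.757
endloop
endfacet
facet normal 0.734 0.313 -0.603
outer loop
vertex 1.903 2.57 0.108
vertex 1.583 2.156 -0.497
vertex 1.499 2.899 -0.213
endloop
endfacet
facet normal -0.095 0.633 0.768
outer loop
vertex 1.903 2.57 0.108
vertex 1.499 2.899 -0.213
vertex 0.057 1.504 0.757
endloop
endfacet
facet normal 0.734 0.313 -0.603
outer loop
vertex 1.499 2.899 -0.213
vertex 1.583 2.156 -0.497
vertex 1.144 2.792 -0.701
endloop
endfacet
facet normal -0.580 0.775 0.252
outer loop
vertex 1.499 2.899 -0.213
vertex 1.144 2.792 -0.701
vertex 0.057 1.504 0.757
endloop
endfacet
facet normal 0.734 0.314 -0.602
outer loop
vertex 1.144 2.792 -0.701
vertex 1.583 2.156 -0.497
vertex 1.047 2.313 -1.069
endloop
endfacet
facet normal -0.868 0.401 -0.293
outer loop
vertex 1.144 2.792 -0.701
vertex 1.047 2.313 -1.069
vertex 0.057 1.504 0.757
endloop
endfacet
facet normal 0.734 0.313 -0.602
outer loop
vertex 1.047 2.313 -1.069
vertex 1.583 2.156 -0.497
vertex 1.264 1.741 -1.102
endloop
endfacet
facet normal -0.792 -0.269 -0.548
outer loop
vertex 1.047 2.313 -1.069
vertex 1.264 1.741 -1.102
vertex 0.057 1.504 0.757
endloop
endfacet
facet normal 0.735 0.313 -0.602
outer loop
vertex 1.264 1.741 -1.102
vertex 1.583 2.156 -0.497
vertex 1.668 1.412 -0.78
endloop
endfacet
facet normal -0.396 -0.843 -0.364
outer loop
vertex 1.264 1.741 -1.102
vertex 1.668 1.412 -0.78
vertex 0.057 1.504 0.757
endloop
endfacet
facet normal 0.733 0.313 -0.603
outer loop
vertex 1.668 1.412 -0.78
vertex 1.583 2.156 -0.497
vertex 2.023 1.519 -0.293
endloop
endfacet
facet normal 0.089 -0.984 0.152
outer loop
vertex 1.668 1.412 -0.78
vertex 2.023 1.519 -0.293
vertex 0.057 1.504 0.757
endloop
endfacet
facet normal -0.388 0.302 -0.871
outer loop
vertex 0.387 4.059 2.898
vertex -0.253 4.059 3.183
vertex 0.141 4.637 3.208
endloop
endfacet
facet normal 0.935 0.330 0.126
outer loop
vertex 0.387 4.059 2.898
vertex 0.141 4.637 3.208
vertex 0.333 3.601 4.497
endloop
endfacet
facet normal -0.389 0.303 -0.870
outer loop
vertex 0.141 4.637 3.208
vertex -0.253 4.059 3.183
vertex -0.498 4.636 3.493
endloop
endfacet
facet normal 0.258 0.771 0.582
outer loop
vertex 0.141 4.637 3.208
vertex -0.498 4.636 3.493
vertex 0.333 3.601 4.497
endloop
endfacet
facet normal -0.389 0.303 -0.870
outer loop
vertex -0.498 4.636 3.493
vertex -0.253 4.059 3.183
vertex -0.892 4.058 3.468
endloop
endfacet
facet normal -0.532 0.329 0.780
outer loop
vertex -0.498 4.636 3.493
vertex -0.892 4.058 3.468
vertex 0.333 3.601 4.497
endloop
endfacet
facet normal -0.388 0.304 -0.870
outer loop
vertex -0.892 4.058 3.468
vertex -0.253 4.059 3.183
vertex -0.647 3.481 3.157
endloop
endfacet
facet normal -0.646 -0.556 0.523
outer loop
vertex -0.892 4.058 3.468
vertex -0.647 3.481 3.157
vertex 0.333 3.601 4.497
endloop
endfacet
facet normal -0.388 0.303 -0.870
outer loop
vertex -0.647 3.481 3.157
vertex -0.253 4.059 3.183
vertex -0.007 3.481 2.872
endloop
endfacet
facet normal 0.030 -0.997 0.067
outer loop
vertex -0.647 3.481 3.157
vertex -0.007 3.481 2.872
vertex 0.333 3.601 4.497
endloop
endfacet
facet normal -0.388 0.303 -0.870
outer loop
vertex -0.007 3.481 2.872
vertex -0.253 4.059 3.183
vertex 0.387 4.059 2.898
endloop
endfacet
facet normal 0.822 -0.554 -0.131
outer loop
vertex -0.007 3.481 2.872
vertex 0.387 4.059 2.898
vertex 0.333 3.601 4.497
endloop
endfacet

endsolid


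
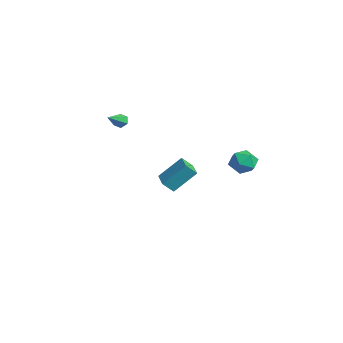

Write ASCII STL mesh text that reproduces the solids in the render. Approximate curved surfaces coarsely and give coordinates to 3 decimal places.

solid 
facet normal -0.478 0.740 -0.473
outer loop
vertex -3.077 -3.216 1.088
vertex -3.356 -3.109 1.537
vertex -2.884 -2.862 1.447
endloop
endfacet
facet normal 0.909 -0.080 -0.410
outer loop
vertex -3.077 -3.216 1.088
vertex -2.884 -2.862 1.447
vertex -2.644 -4.211 2.243
endloop
endfacet
facet normal -0.478 0.741 -0.472
outer loop
vertex -2.884 -2.862 1.447
vertex -3.356 -3.109 1.537
vertex -3.163 -2.755 1.897
endloop
endfacet
facet normal 0.821 0.391 0.416
outer loop
vertex -2.884 -2.862 1.447
vertex -3.163 -2.755 1.897
vertex -2.644 -4.211 2.243
endloop
endfacet
facet normal -0.476 0.741 -0.473
outer loop
vertex -3.163 -2.755 1.897
vertex -3.356 -3.109 1.537
vertex -3.635 -3.001 1.987
endloop
endfacet
facet normal 0.054 0.249 0.967
outer loop
vertex -3.163 -2.755 1.897
vertex -3.635 -3.001 1.987
vertex -2.644 -4.211 2.243
endloop
endfacet
facet normal -0.478 0.739 -0.474
outer loop
vertex -3.635 -3.001 1.987
vertex -3.356 -3.109 1.537
vertex -3.828 -3.356 1.628
endloop
endfacet
facet normal -0.622 -0.363 0.694
outer loop
vertex -3.635 -3.001 1.987
vertex -3.828 -3.356 1.628
vertex -2.644 -4.211 2.243
endloop
endfacet
facet normal -0.478 0.740 -0.473
outer loop
vertex -3.828 -3.356 1.628
vertex -3.356 -3.109 1.537
vertex -3.549 -3.463 1.178
endloop
endfacet
facet normal -0.534 -0.835 -0.133
outer loop
vertex -3.828 -3.356 1.628
vertex -3.549 -3.463 1.178
vertex -2.644 -4.211 2.243
endloop
endfacet
facet normal -0.478 0.740 -0.473
outer loop
vertex -3.549 -3.463 1.178
vertex -3.356 -3.109 1.537
vertex -3.077 -3.216 1.088
endloop
endfacet
facet normal 0.232 -0.692 -0.683
outer loop
vertex -3.549 -3.463 1.178
vertex -3.077 -3.216 1.088
vertex -2.644 -4.211 2.243
endloop
endfacet
facet normal -0.889 0.303 0.343
outer loop
vertex 3.296 2.036 0.09
vertex 3.156 1.185 0.48
vertex 3.581 1.869 0.977
endloop
endfacet
facet normal -0.433 0.850 0.299
outer loop
vertex 3.296 2.036 0.09
vertex 3.581 1.869 0.977
vertex 4.135 2.359 0.386
endloop
endfacet
facet normal -0.214 0.901 -0.378
outer loop
vertex 3.296 2.036 0.09
vertex 4.135 2.359 0.386
vertex 4.052 1.978 -0.476
endloop
endfacet
facet normal -0.534 0.385 -0.753
outer loop
vertex 3.296 2.036 0.09
vertex 4.052 1.978 -0.476
vertex 3.447 1.253 -0.418
endloop
endfacet
facet normal -0.952 0.016 -0.307
outer loop
vertex 3.296 2.036 0.09
vertex 3.447 1.253 -0.418
vertex 3.156 1.185 0.48
endloop
endfacet
facet normal 0.135 0.697 0.705
outer loop
vertex 4.135 2.359 0.386
vertex 3.581 1.869 0.977
vertex 4.513 1.707 0.958
endloop
endfacet
facet normal -0.603 -0.188 0.775
outer loop
vertex 3.581 1.869 0.977
vertex 3.156 1.185 0.48
vertex 3.908 0.982 1.016
endloop
endfacet
facet normal -0.705 -0.653 -0.278
outer loop
vertex 3.156 1.185 0.48
vertex 3.447 1.253 -0.418
vertex 3.825 0.601 0.154
endloop
endfacet
facet normal -0.030 -0.055 -0.998
outer loop
vertex 3.447 1.253 -0.418
vertex 4.052 1.978 -0.476
vertex 4.379 1.091 -0.437
endloop
endfacet
facet normal 0.489 0.779 -0.392
outer loop
vertex 4.052 1.978 -0.476
vertex 4.135 2.359 0.386
vertex 4.804 1.775 0.06
endloop
endfacet
facet normal 0.534 -0.385 0.753
outer loop
vertex 4.664 0.924 0.45
vertex 4.513 1.707 0.958
vertex 3.908 0.982 1.016
endloop
endfacet
facet normal 0.214 -0.901 0.378
outer loop
vertex 4.664 0.924 0.45
vertex 3.908 0.982 1.016
vertex 3.825 0.601 0.154
endloop
endfacet
facet normal 0.433 -0.850 -0.299
outer loop
vertex 4.664 0.924 0.45
vertex 3.825 0.601 0.154
vertex 4.379 1.091 -0.437
endloop
endfacet
facet normal 0.889 -0.303 -0.343
outer loop
vertex 4.664 0.924 0.45
vertex 4.379 1.091 -0.437
vertex 4.804 1.775 0.06
endloop
endfacet
facet normal 0.952 -0.016 0.307
outer loop
vertex 4.664 0.924 0.45
vertex 4.804 1.775 0.06
vertex 4.513 1.707 0.958
endloop
endfacet
facet normal 0.030 0.055 0.998
outer loop
vertex 3.908 0.982 1.016
vertex 4.513 1.707 0.958
vertex 3.581 1.869 0.977
endloop
endfacet
facet normal -0.489 -0.779 0.392
outer loop
vertex 3.825 0.601 0.154
vertex 3.908 0.982 1.016
vertex 3.156 1.185 0.48
endloop
endfacet
facet normal -0.135 -0.697 -0.705
outer loop
vertex 4.379 1.091 -0.437
vertex 3.825 0.601 0.154
vertex 3.447 1.253 -0.418
endloop
endfacet
facet normal 0.603 0.188 -0.775
outer loop
vertex 4.804 1.775 0.06
vertex 4.379 1.091 -0.437
vertex 4.052 1.978 -0.476
endloop
endfacet
facet normal 0.705 0.653 0.278
outer loop
vertex 4.513 1.707 0.958
vertex 4.804 1.775 0.06
vertex 4.135 2.359 0.386
endloop
endfacet
facet normal -0.970 0.241 -0.013
outer loop
vertex -5.01 -0.021 -4.242
vertex -4.681 1.383 -2.799
vertex -4.832 0.657 -4.942
endloop
endfacet
facet normal -0.161 -0.688 -0.707
outer loop
vertex -3.299 0.277 -4.921
vertex -5.01 -0.021 -4.242
vertex -4.832 0.657 -4.942
endloop
endfacet
facet normal -0.971 0.240 -0.013
outer loop
vertex -4.832 0.657 -4.942
vertex -4.681 1.383 -2.799
vertex -4.504 2.061 -3.498
endloop
endfacet
facet normal 0.179 0.685 -0.706
outer loop
vertex -4.504 2.061 -3.498
vertex -3.299 0.277 -4.921
vertex -4.832 0.657 -4.942
endloop
endfacet
facet normal -0.179 -0.684 0.707
outer loop
vertex -5.01 -0.021 -4.242
vertex -3.148 1.003 -2.778
vertex -4.681 1.383 -2.799
endloop
endfacet
facet normal -0.161 -0.688 -0.708
outer loop
vertex -3.476 -0.401 -4.222
vertex -5.01 -0.021 -4.242
vertex -3.299 0.277 -4.921
endloop
endfacet
facet normal -0.179 -0.685 0.706
outer loop
vertex -3.476 -0.401 -4.222
vertex -3.148 1.003 -2.778
vertex -5.01 -0.021 -4.242
endloop
endfacet
facet normal 0.161 0.688 0.708
outer loop
vertex -4.681 1.383 -2.799
vertex -3.148 1.003 -2.778
vertex -4.504 2.061 -3.498
endloop
endfacet
facet normal 0.179 0.684 -0.707
outer loop
vertex -2.97 1.681 -3.478
vertex -3.299 0.277 -4.921
vertex -4.504 2.061 -3.498
endloop
endfacet
facet normal 0.161 0.688 0.707
outer loop
vertex -4.504 2.061 -3.498
vertex -3.148 1.003 -2.778
vertex -2.97 1.681 -3.478
endloop
endfacet
facet normal 0.971 -0.240 0.013
outer loop
vertex -2.97 1.681 -3.478
vertex -3.476 -0.401 -4.222
vertex -3.299 0.277 -4.921
endloop
endfacet
facet normal 0.970 -0.241 0.014
outer loop
vertex -3.148 1.003 -2.778
vertex -3.476 -0.401 -4.222
vertex -2.97 1.681 -3.478
endloop
endfacet

endsolid


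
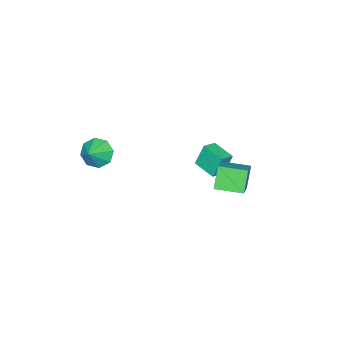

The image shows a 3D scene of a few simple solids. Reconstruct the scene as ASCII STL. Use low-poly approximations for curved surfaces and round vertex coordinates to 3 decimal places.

solid 
facet normal -0.496 -0.182 0.849
outer loop
vertex -1.387 1.576 -0.793
vertex -2.089 2.907 -0.918
vertex -2.861 0.7 -1.842
endloop
endfacet
facet normal 0.465 -0.881 0.083
outer loop
vertex -2.171 0.953 -3.022
vertex -1.387 1.576 -0.793
vertex -2.861 0.7 -1.842
endloop
endfacet
facet normal -0.496 -0.182 0.849
outer loop
vertex -2.861 0.7 -1.842
vertex -2.089 2.907 -0.918
vertex -3.563 2.031 -1.967
endloop
endfacet
facet normal -0.733 -0.436 -0.522
outer loop
vertex -3.563 2.031 -1.967
vertex -2.171 0.953 -3.022
vertex -2.861 0.7 -1.842
endloop
endfacet
facet normal 0.733 0.436 0.522
outer loop
vertex -1.387 1.576 -0.793
vertex -1.399 3.16 -2.098
vertex -2.089 2.907 -0.918
endloop
endfacet
facet normal 0.465 -0.881 0.083
outer loop
vertex -0.697 1.829 -1.973
vertex -1.387 1.576 -0.793
vertex -2.171 0.953 -3.022
endloop
endfacet
facet normal 0.733 0.436 0.522
outer loop
vertex -0.697 1.829 -1.973
vertex -1.399 3.16 -2.098
vertex -1.387 1.576 -0.793
endloop
endfacet
facet normal -0.465 0.881 -0.083
outer loop
vertex -2.089 2.907 -0.918
vertex -1.399 3.16 -2.098
vertex -3.563 2.031 -1.967
endloop
endfacet
facet normal -0.733 -0.436 -0.522
outer loop
vertex -2.873 2.284 -3.147
vertex -2.171 0.953 -3.022
vertex -3.563 2.031 -1.967
endloop
endfacet
facet normal -0.465 0.881 -0.083
outer loop
vertex -3.563 2.031 -1.967
vertex -1.399 3.16 -2.098
vertex -2.873 2.284 -3.147
endloop
endfacet
facet normal 0.496 0.182 -0.849
outer loop
vertex -2.873 2.284 -3.147
vertex -0.697 1.829 -1.973
vertex -2.171 0.953 -3.022
endloop
endfacet
facet normal 0.496 0.182 -0.849
outer loop
vertex -1.399 3.16 -2.098
vertex -0.697 1.829 -1.973
vertex -2.873 2.284 -3.147
endloop
endfacet
facet normal -0.957 0.114 -0.268
outer loop
vertex -4.163 -0.701 -1.903
vertex -3.934 0.614 -2.161
vertex -3.83 -1.018 -3.225
endloop
endfacet
facet normal -0.169 -0.967 0.189
outer loop
vertex -3.026 -1.114 -2.999
vertex -4.163 -0.701 -1.903
vertex -3.83 -1.018 -3.225
endloop
endfacet
facet normal -0.956 0.114 -0.269
outer loop
vertex -3.83 -1.018 -3.225
vertex -3.934 0.614 -2.161
vertex -3.6 0.297 -3.483
endloop
endfacet
facet normal 0.238 -0.227 -0.944
outer loop
vertex -3.6 0.297 -3.483
vertex -3.026 -1.114 -2.999
vertex -3.83 -1.018 -3.225
endloop
endfacet
facet normal -0.238 0.227 0.944
outer loop
vertex -4.163 -0.701 -1.903
vertex -3.13 0.518 -1.935
vertex -3.934 0.614 -2.161
endloop
endfacet
facet normal -0.169 -0.967 0.189
outer loop
vertex -3.36 -0.797 -1.677
vertex -4.163 -0.701 -1.903
vertex -3.026 -1.114 -2.999
endloop
endfacet
facet normal -0.239 0.227 0.944
outer loop
vertex -3.36 -0.797 -1.677
vertex -3.13 0.518 -1.935
vertex -4.163 -0.701 -1.903
endloop
endfacet
facet normal 0.169 0.967 -0.189
outer loop
vertex -3.934 0.614 -2.161
vertex -3.13 0.518 -1.935
vertex -3.6 0.297 -3.483
endloop
endfacet
facet normal 0.239 -0.227 -0.944
outer loop
vertex -2.797 0.201 -3.257
vertex -3.026 -1.114 -2.999
vertex -3.6 0.297 -3.483
endloop
endfacet
facet normal 0.169 0.967 -0.189
outer loop
vertex -3.6 0.297 -3.483
vertex -3.13 0.518 -1.935
vertex -2.797 0.201 -3.257
endloop
endfacet
facet normal 0.956 -0.114 0.269
outer loop
vertex -2.797 0.201 -3.257
vertex -3.36 -0.797 -1.677
vertex -3.026 -1.114 -2.999
endloop
endfacet
facet normal 0.956 -0.115 0.268
outer loop
vertex -3.13 0.518 -1.935
vertex -3.36 -0.797 -1.677
vertex -2.797 0.201 -3.257
endloop
endfacet
facet normal -0.821 -0.178 -0.542
outer loop
vertex 3.769 -2.533 0.585
vertex 3.261 -2.305 1.28
vertex 3.62 -1.868 0.593
endloop
endfacet
facet normal 0.918 0.210 -0.335
outer loop
vertex 3.769 -2.533 0.585
vertex 3.62 -1.868 0.593
vertex 4.139 -2.115 1.86
endloop
endfacet
facet normal -0.821 -0.177 -0.542
outer loop
vertex 3.62 -1.868 0.593
vertex 3.261 -2.305 1.28
vertex 3.261 -1.459 1.003
endloop
endfacet
facet normal 0.674 0.726 -0.134
outer loop
vertex 3.62 -1.868 0.593
vertex 3.261 -1.459 1.003
vertex 4.139 -2.115 1.86
endloop
endfacet
facet normal -0.820 -0.178 -0.543
outer loop
vertex 3.261 -1.459 1.003
vertex 3.261 -2.305 1.28
vertex 2.901 -1.546 1.575
endloop
endfacet
facet normal 0.327 0.882 0.340
outer loop
vertex 3.261 -1.459 1.003
vertex 2.901 -1.546 1.575
vertex 4.139 -2.115 1.86
endloop
endfacet
facet normal -0.821 -0.179 -0.542
outer loop
vertex 2.901 -1.546 1.575
vertex 3.261 -2.305 1.28
vertex 2.753 -2.078 1.974
endloop
endfacet
facet normal 0.082 0.583 0.808
outer loop
vertex 2.901 -1.546 1.575
vertex 2.753 -2.078 1.974
vertex 4.139 -2.115 1.86
endloop
endfacet
facet normal -0.821 -0.177 -0.543
outer loop
vertex 2.753 -2.078 1.974
vertex 3.261 -2.305 1.28
vertex 2.901 -2.742 1.967
endloop
endfacet
facet normal 0.082 0.008 0.997
outer loop
vertex 2.753 -2.078 1.974
vertex 2.901 -2.742 1.967
vertex 4.139 -2.115 1.86
endloop
endfacet
facet normal -0.821 -0.178 -0.543
outer loop
vertex 2.901 -2.742 1.967
vertex 3.261 -2.305 1.28
vertex 3.261 -3.151 1.557
endloop
endfacet
facet normal 0.327 -0.510 0.796
outer loop
vertex 2.901 -2.742 1.967
vertex 3.261 -3.151 1.557
vertex 4.139 -2.115 1.86
endloop
endfacet
facet normal -0.821 -0.178 -0.542
outer loop
vertex 3.261 -3.151 1.557
vertex 3.261 -2.305 1.28
vertex 3.62 -3.064 0.985
endloop
endfacet
facet normal 0.674 -0.665 0.322
outer loop
vertex 3.261 -3.151 1.557
vertex 3.62 -3.064 0.985
vertex 4.139 -2.115 1.86
endloop
endfacet
facet normal -0.821 -0.178 -0.542
outer loop
vertex 3.62 -3.064 0.985
vertex 3.261 -2.305 1.28
vertex 3.769 -2.533 0.585
endloop
endfacet
facet normal 0.918 -0.368 -0.146
outer loop
vertex 3.62 -3.064 0.985
vertex 3.769 -2.533 0.585
vertex 4.139 -2.115 1.86
endloop
endfacet

endsolid


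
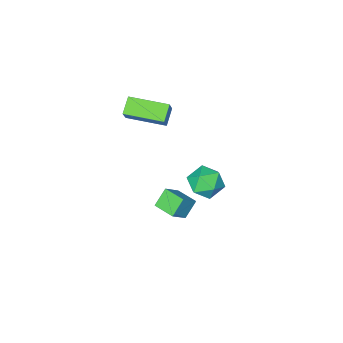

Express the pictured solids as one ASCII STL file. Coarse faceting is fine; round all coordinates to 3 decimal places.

solid 
facet normal -0.668 -0.476 0.572
outer loop
vertex -0.231 -3.056 2.483
vertex -1.505 -1.404 2.37
vertex -0.696 -3.476 1.591
endloop
endfacet
facet normal 0.610 -0.790 0.054
outer loop
vertex 0.005 -2.976 0.99
vertex -0.231 -3.056 2.483
vertex -0.696 -3.476 1.591
endloop
endfacet
facet normal -0.668 -0.476 0.572
outer loop
vertex -0.696 -3.476 1.591
vertex -1.505 -1.404 2.37
vertex -1.97 -1.823 1.478
endloop
endfacet
facet normal -0.427 -0.385 -0.818
outer loop
vertex -1.97 -1.823 1.478
vertex 0.005 -2.976 0.99
vertex -0.696 -3.476 1.591
endloop
endfacet
facet normal 0.427 0.385 0.818
outer loop
vertex -0.231 -3.056 2.483
vertex -0.804 -0.904 1.769
vertex -1.505 -1.404 2.37
endloop
endfacet
facet normal 0.609 -0.791 0.054
outer loop
vertex 0.47 -2.557 1.882
vertex -0.231 -3.056 2.483
vertex 0.005 -2.976 0.99
endloop
endfacet
facet normal 0.427 0.385 0.818
outer loop
vertex 0.47 -2.557 1.882
vertex -0.804 -0.904 1.769
vertex -0.231 -3.056 2.483
endloop
endfacet
facet normal -0.610 0.791 -0.054
outer loop
vertex -1.505 -1.404 2.37
vertex -0.804 -0.904 1.769
vertex -1.97 -1.823 1.478
endloop
endfacet
facet normal -0.427 -0.385 -0.818
outer loop
vertex -1.269 -1.324 0.877
vertex 0.005 -2.976 0.99
vertex -1.97 -1.823 1.478
endloop
endfacet
facet normal -0.610 0.791 -0.055
outer loop
vertex -1.97 -1.823 1.478
vertex -0.804 -0.904 1.769
vertex -1.269 -1.324 0.877
endloop
endfacet
facet normal 0.668 0.476 -0.572
outer loop
vertex -1.269 -1.324 0.877
vertex 0.47 -2.557 1.882
vertex 0.005 -2.976 0.99
endloop
endfacet
facet normal 0.668 0.476 -0.572
outer loop
vertex -0.804 -0.904 1.769
vertex 0.47 -2.557 1.882
vertex -1.269 -1.324 0.877
endloop
endfacet
facet normal -0.601 -0.770 0.215
outer loop
vertex -0.655 3.494 1.386
vertex 0.03 2.872 1.071
vertex 0.013 3.147 2.01
endloop
endfacet
facet normal -0.725 -0.220 0.653
outer loop
vertex -0.655 3.494 1.386
vertex 0.013 3.147 2.01
vertex -0.244 4.09 2.043
endloop
endfacet
facet normal -0.904 0.343 0.254
outer loop
vertex -0.655 3.494 1.386
vertex -0.244 4.09 2.043
vertex -0.385 4.398 1.126
endloop
endfacet
facet normal -0.892 0.143 -0.430
outer loop
vertex -0.655 3.494 1.386
vertex -0.385 4.398 1.126
vertex -0.216 3.645 0.525
endloop
endfacet
facet normal -0.704 -0.545 -0.455
outer loop
vertex -0.655 3.494 1.386
vertex -0.216 3.645 0.525
vertex 0.03 2.872 1.071
endloop
endfacet
facet normal -0.115 -0.066 0.991
outer loop
vertex -0.244 4.09 2.043
vertex 0.013 3.147 2.01
vertex 0.696 3.835 2.135
endloop
endfacet
facet normal 0.084 -0.956 0.281
outer loop
vertex 0.013 3.147 2.01
vertex 0.03 2.872 1.071
vertex 0.865 3.082 1.534
endloop
endfacet
facet normal -0.082 -0.592 -0.802
outer loop
vertex 0.03 2.872 1.071
vertex -0.216 3.645 0.525
vertex 0.724 3.39 0.617
endloop
endfacet
facet normal -0.386 0.521 -0.761
outer loop
vertex -0.216 3.645 0.525
vertex -0.385 4.398 1.126
vertex 0.467 4.333 0.65
endloop
endfacet
facet normal -0.405 0.846 0.346
outer loop
vertex -0.385 4.398 1.126
vertex -0.244 4.09 2.043
vertex 0.45 4.608 1.589
endloop
endfacet
facet normal 0.892 -0.143 0.430
outer loop
vertex 1.135 3.986 1.274
vertex 0.696 3.835 2.135
vertex 0.865 3.082 1.534
endloop
endfacet
facet normal 0.904 -0.343 -0.254
outer loop
vertex 1.135 3.986 1.274
vertex 0.865 3.082 1.534
vertex 0.724 3.39 0.617
endloop
endfacet
facet normal 0.725 0.220 -0.653
outer loop
vertex 1.135 3.986 1.274
vertex 0.724 3.39 0.617
vertex 0.467 4.333 0.65
endloop
endfacet
facet normal 0.601 0.770 -0.215
outer loop
vertex 1.135 3.986 1.274
vertex 0.467 4.333 0.65
vertex 0.45 4.608 1.589
endloop
endfacet
facet normal 0.704 0.545 0.455
outer loop
vertex 1.135 3.986 1.274
vertex 0.45 4.608 1.589
vertex 0.696 3.835 2.135
endloop
endfacet
facet normal 0.386 -0.521 0.761
outer loop
vertex 0.865 3.082 1.534
vertex 0.696 3.835 2.135
vertex 0.013 3.147 2.01
endloop
endfacet
facet normal 0.405 -0.846 -0.346
outer loop
vertex 0.724 3.39 0.617
vertex 0.865 3.082 1.534
vertex 0.03 2.872 1.071
endloop
endfacet
facet normal 0.115 0.066 -0.991
outer loop
vertex 0.467 4.333 0.65
vertex 0.724 3.39 0.617
vertex -0.216 3.645 0.525
endloop
endfacet
facet normal -0.084 0.956 -0.281
outer loop
vertex 0.45 4.608 1.589
vertex 0.467 4.333 0.65
vertex -0.385 4.398 1.126
endloop
endfacet
facet normal 0.082 0.592 0.802
outer loop
vertex 0.696 3.835 2.135
vertex 0.45 4.608 1.589
vertex -0.244 4.09 2.043
endloop
endfacet
facet normal -0.664 -0.104 0.740
outer loop
vertex 0.26 0.607 -1.757
vertex 0.081 1.803 -1.749
vertex -0.612 0.482 -2.557
endloop
endfacet
facet normal 0.148 -0.989 -0.007
outer loop
vertex 0.119 0.597 -3.371
vertex 0.26 0.607 -1.757
vertex -0.612 0.482 -2.557
endloop
endfacet
facet normal -0.664 -0.104 0.740
outer loop
vertex -0.612 0.482 -2.557
vertex 0.081 1.803 -1.749
vertex -0.791 1.678 -2.549
endloop
endfacet
facet normal -0.732 -0.105 -0.673
outer loop
vertex -0.791 1.678 -2.549
vertex 0.119 0.597 -3.371
vertex -0.612 0.482 -2.557
endloop
endfacet
facet normal 0.732 0.105 0.673
outer loop
vertex 0.26 0.607 -1.757
vertex 0.812 1.918 -2.563
vertex 0.081 1.803 -1.749
endloop
endfacet
facet normal 0.148 -0.989 -0.007
outer loop
vertex 0.991 0.722 -2.571
vertex 0.26 0.607 -1.757
vertex 0.119 0.597 -3.371
endloop
endfacet
facet normal 0.732 0.105 0.673
outer loop
vertex 0.991 0.722 -2.571
vertex 0.812 1.918 -2.563
vertex 0.26 0.607 -1.757
endloop
endfacet
facet normal -0.148 0.989 0.007
outer loop
vertex 0.081 1.803 -1.749
vertex 0.812 1.918 -2.563
vertex -0.791 1.678 -2.549
endloop
endfacet
facet normal -0.732 -0.105 -0.673
outer loop
vertex -0.06 1.793 -3.363
vertex 0.119 0.597 -3.371
vertex -0.791 1.678 -2.549
endloop
endfacet
facet normal -0.148 0.989 0.007
outer loop
vertex -0.791 1.678 -2.549
vertex 0.812 1.918 -2.563
vertex -0.06 1.793 -3.363
endloop
endfacet
facet normal 0.664 0.104 -0.740
outer loop
vertex -0.06 1.793 -3.363
vertex 0.991 0.722 -2.571
vertex 0.119 0.597 -3.371
endloop
endfacet
facet normal 0.664 0.104 -0.740
outer loop
vertex 0.812 1.918 -2.563
vertex 0.991 0.722 -2.571
vertex -0.06 1.793 -3.363
endloop
endfacet

endsolid


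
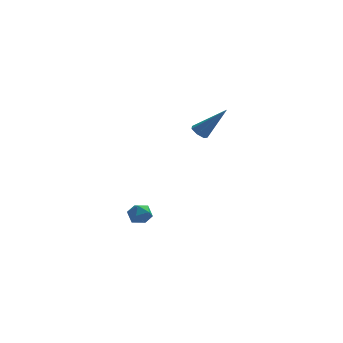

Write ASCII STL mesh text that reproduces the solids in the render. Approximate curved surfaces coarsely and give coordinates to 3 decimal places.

solid 
facet normal 0.038 0.456 0.889
outer loop
vertex -1.612 0.44 -3.62
vertex -1.462 -0.203 -3.297
vertex -0.913 0.224 -3.539
endloop
endfacet
facet normal 0.236 0.900 0.366
outer loop
vertex -1.612 0.44 -3.62
vertex -0.913 0.224 -3.539
vertex -1.131 0.537 -4.168
endloop
endfacet
facet normal -0.303 0.948 -0.098
outer loop
vertex -1.612 0.44 -3.62
vertex -1.131 0.537 -4.168
vertex -1.813 0.304 -4.315
endloop
endfacet
facet normal -0.834 0.534 0.137
outer loop
vertex -1.612 0.44 -3.62
vertex -1.813 0.304 -4.315
vertex -2.018 -0.154 -3.776
endloop
endfacet
facet normal -0.624 0.230 0.747
outer loop
vertex -1.612 0.44 -3.62
vertex -2.018 -0.154 -3.776
vertex -1.462 -0.203 -3.297
endloop
endfacet
facet normal 0.792 0.609 0.029
outer loop
vertex -1.131 0.537 -4.168
vertex -0.913 0.224 -3.539
vertex -0.682 -0.046 -4.184
endloop
endfacet
facet normal 0.472 -0.111 0.875
outer loop
vertex -0.913 0.224 -3.539
vertex -1.462 -0.203 -3.297
vertex -0.887 -0.504 -3.645
endloop
endfacet
facet normal -0.597 -0.478 0.644
outer loop
vertex -1.462 -0.203 -3.297
vertex -2.018 -0.154 -3.776
vertex -1.569 -0.737 -3.792
endloop
endfacet
facet normal -0.939 0.016 -0.343
outer loop
vertex -2.018 -0.154 -3.776
vertex -1.813 0.304 -4.315
vertex -1.787 -0.424 -4.421
endloop
endfacet
facet normal -0.079 0.686 -0.723
outer loop
vertex -1.813 0.304 -4.315
vertex -1.131 0.537 -4.168
vertex -1.238 0.003 -4.663
endloop
endfacet
facet normal 0.834 -0.534 -0.137
outer loop
vertex -1.088 -0.64 -4.34
vertex -0.682 -0.046 -4.184
vertex -0.887 -0.504 -3.645
endloop
endfacet
facet normal 0.303 -0.948 0.098
outer loop
vertex -1.088 -0.64 -4.34
vertex -0.887 -0.504 -3.645
vertex -1.569 -0.737 -3.792
endloop
endfacet
facet normal -0.236 -0.900 -0.366
outer loop
vertex -1.088 -0.64 -4.34
vertex -1.569 -0.737 -3.792
vertex -1.787 -0.424 -4.421
endloop
endfacet
facet normal -0.038 -0.456 -0.889
outer loop
vertex -1.088 -0.64 -4.34
vertex -1.787 -0.424 -4.421
vertex -1.238 0.003 -4.663
endloop
endfacet
facet normal 0.624 -0.230 -0.747
outer loop
vertex -1.088 -0.64 -4.34
vertex -1.238 0.003 -4.663
vertex -0.682 -0.046 -4.184
endloop
endfacet
facet normal 0.939 -0.016 0.343
outer loop
vertex -0.887 -0.504 -3.645
vertex -0.682 -0.046 -4.184
vertex -0.913 0.224 -3.539
endloop
endfacet
facet normal 0.079 -0.686 0.723
outer loop
vertex -1.569 -0.737 -3.792
vertex -0.887 -0.504 -3.645
vertex -1.462 -0.203 -3.297
endloop
endfacet
facet normal -0.792 -0.609 -0.029
outer loop
vertex -1.787 -0.424 -4.421
vertex -1.569 -0.737 -3.792
vertex -2.018 -0.154 -3.776
endloop
endfacet
facet normal -0.472 0.111 -0.875
outer loop
vertex -1.238 0.003 -4.663
vertex -1.787 -0.424 -4.421
vertex -1.813 0.304 -4.315
endloop
endfacet
facet normal 0.597 0.478 -0.644
outer loop
vertex -0.682 -0.046 -4.184
vertex -1.238 0.003 -4.663
vertex -1.131 0.537 -4.168
endloop
endfacet
facet normal -0.656 0.029 -0.754
outer loop
vertex 2.069 -1.08 1.994
vertex 1.658 -1.019 2.354
vertex 1.958 -0.63 2.108
endloop
endfacet
facet normal 0.849 0.317 -0.423
outer loop
vertex 2.069 -1.08 1.994
vertex 1.958 -0.63 2.108
vertex 3.042 -1.081 3.946
endloop
endfacet
facet normal -0.656 0.029 -0.754
outer loop
vertex 1.958 -0.63 2.108
vertex 1.658 -1.019 2.354
vertex 1.621 -0.473 2.407
endloop
endfacet
facet normal 0.409 0.912 -0.018
outer loop
vertex 1.958 -0.63 2.108
vertex 1.621 -0.473 2.407
vertex 3.042 -1.081 3.946
endloop
endfacet
facet normal -0.657 0.029 -0.753
outer loop
vertex 1.621 -0.473 2.407
vertex 1.658 -1.019 2.354
vertex 1.312 -0.727 2.667
endloop
endfacet
facet normal -0.225 0.817 0.531
outer loop
vertex 1.621 -0.473 2.407
vertex 1.312 -0.727 2.667
vertex 3.042 -1.081 3.946
endloop
endfacet
facet normal -0.657 0.030 -0.754
outer loop
vertex 1.312 -0.727 2.667
vertex 1.658 -1.019 2.354
vertex 1.263 -1.201 2.691
endloop
endfacet
facet normal -0.578 0.101 0.810
outer loop
vertex 1.312 -0.727 2.667
vertex 1.263 -1.201 2.691
vertex 3.042 -1.081 3.946
endloop
endfacet
facet normal -0.656 0.029 -0.754
outer loop
vertex 1.263 -1.201 2.691
vertex 1.658 -1.019 2.354
vertex 1.511 -1.538 2.462
endloop
endfacet
facet normal -0.383 -0.695 0.609
outer loop
vertex 1.263 -1.201 2.691
vertex 1.511 -1.538 2.462
vertex 3.042 -1.081 3.946
endloop
endfacet
facet normal -0.656 0.029 -0.754
outer loop
vertex 1.511 -1.538 2.462
vertex 1.658 -1.019 2.354
vertex 1.87 -1.484 2.152
endloop
endfacet
facet normal 0.214 -0.974 0.079
outer loop
vertex 1.511 -1.538 2.462
vertex 1.87 -1.484 2.152
vertex 3.042 -1.081 3.946
endloop
endfacet
facet normal -0.656 0.028 -0.754
outer loop
vertex 1.87 -1.484 2.152
vertex 1.658 -1.019 2.354
vertex 2.069 -1.08 1.994
endloop
endfacet
facet normal 0.762 -0.524 -0.380
outer loop
vertex 1.87 -1.484 2.152
vertex 2.069 -1.08 1.994
vertex 3.042 -1.081 3.946
endloop
endfacet

endsolid


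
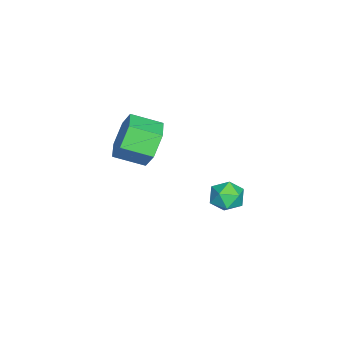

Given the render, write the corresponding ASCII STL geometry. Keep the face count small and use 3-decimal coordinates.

solid 
facet normal -0.168 0.918 -0.360
outer loop
vertex -1.933 -3.33 1.097
vertex -2.563 -3.135 1.889
vertex -1.559 -2.921 1.965
endloop
endfacet
facet normal 0.916 0.011 -0.400
outer loop
vertex -1.933 -3.33 1.097
vertex -1.559 -2.921 1.965
vertex -1.707 -4.56 1.58
endloop
endfacet
facet normal 0.916 0.012 -0.401
outer loop
vertex -1.707 -4.56 1.58
vertex -1.559 -2.921 1.965
vertex -1.332 -4.15 2.448
endloop
endfacet
facet normal 0.169 -0.917 0.360
outer loop
vertex -1.707 -4.56 1.58
vertex -1.332 -4.15 2.448
vertex -2.337 -4.365 2.371
endloop
endfacet
facet normal -0.168 0.918 -0.360
outer loop
vertex -1.559 -2.921 1.965
vertex -2.563 -3.135 1.889
vertex -2.189 -2.726 2.756
endloop
endfacet
facet normal 0.773 0.351 0.529
outer loop
vertex -1.559 -2.921 1.965
vertex -2.189 -2.726 2.756
vertex -1.332 -4.15 2.448
endloop
endfacet
facet normal 0.773 0.351 0.529
outer loop
vertex -1.332 -4.15 2.448
vertex -2.189 -2.726 2.756
vertex -1.962 -3.955 3.239
endloop
endfacet
facet normal 0.169 -0.917 0.360
outer loop
vertex -1.332 -4.15 2.448
vertex -1.962 -3.955 3.239
vertex -2.337 -4.365 2.371
endloop
endfacet
facet normal -0.168 0.918 -0.360
outer loop
vertex -2.189 -2.726 2.756
vertex -2.563 -3.135 1.889
vertex -3.193 -2.94 2.68
endloop
endfacet
facet normal -0.143 0.339 0.930
outer loop
vertex -2.189 -2.726 2.756
vertex -3.193 -2.94 2.68
vertex -1.962 -3.955 3.239
endloop
endfacet
facet normal -0.143 0.339 0.930
outer loop
vertex -1.962 -3.955 3.239
vertex -3.193 -2.94 2.68
vertex -2.967 -4.17 3.163
endloop
endfacet
facet normal 0.169 -0.917 0.360
outer loop
vertex -1.962 -3.955 3.239
vertex -2.967 -4.17 3.163
vertex -2.337 -4.365 2.371
endloop
endfacet
facet normal -0.169 0.917 -0.360
outer loop
vertex -3.193 -2.94 2.68
vertex -2.563 -3.135 1.889
vertex -3.568 -3.35 1.812
endloop
endfacet
facet normal -0.916 -0.011 0.401
outer loop
vertex -3.193 -2.94 2.68
vertex -3.568 -3.35 1.812
vertex -2.967 -4.17 3.163
endloop
endfacet
facet normal -0.916 -0.012 0.400
outer loop
vertex -2.967 -4.17 3.163
vertex -3.568 -3.35 1.812
vertex -3.341 -4.579 2.295
endloop
endfacet
facet normal 0.168 -0.918 0.360
outer loop
vertex -2.967 -4.17 3.163
vertex -3.341 -4.579 2.295
vertex -2.337 -4.365 2.371
endloop
endfacet
facet normal -0.169 0.917 -0.360
outer loop
vertex -3.568 -3.35 1.812
vertex -2.563 -3.135 1.889
vertex -2.938 -3.545 1.021
endloop
endfacet
facet normal -0.773 -0.351 -0.529
outer loop
vertex -3.568 -3.35 1.812
vertex -2.938 -3.545 1.021
vertex -3.341 -4.579 2.295
endloop
endfacet
facet normal -0.773 -0.351 -0.529
outer loop
vertex -3.341 -4.579 2.295
vertex -2.938 -3.545 1.021
vertex -2.711 -4.774 1.504
endloop
endfacet
facet normal 0.168 -0.918 0.360
outer loop
vertex -3.341 -4.579 2.295
vertex -2.711 -4.774 1.504
vertex -2.337 -4.365 2.371
endloop
endfacet
facet normal -0.169 0.917 -0.360
outer loop
vertex -2.938 -3.545 1.021
vertex -2.563 -3.135 1.889
vertex -1.933 -3.33 1.097
endloop
endfacet
facet normal 0.143 -0.339 -0.930
outer loop
vertex -2.938 -3.545 1.021
vertex -1.933 -3.33 1.097
vertex -2.711 -4.774 1.504
endloop
endfacet
facet normal 0.143 -0.339 -0.930
outer loop
vertex -2.711 -4.774 1.504
vertex -1.933 -3.33 1.097
vertex -1.707 -4.56 1.58
endloop
endfacet
facet normal 0.168 -0.918 0.360
outer loop
vertex -2.711 -4.774 1.504
vertex -1.707 -4.56 1.58
vertex -2.337 -4.365 2.371
endloop
endfacet
facet normal -0.933 0.347 -0.098
outer loop
vertex 1.434 0.71 2.674
vertex 1.251 0.387 3.272
vertex 1.495 1.047 3.289
endloop
endfacet
facet normal -0.462 0.796 -0.390
outer loop
vertex 1.434 0.71 2.674
vertex 1.495 1.047 3.289
vertex 2.003 1.104 2.804
endloop
endfacet
facet normal -0.102 0.441 -0.892
outer loop
vertex 1.434 0.71 2.674
vertex 2.003 1.104 2.804
vertex 2.072 0.479 2.487
endloop
endfacet
facet normal -0.349 -0.229 -0.909
outer loop
vertex 1.434 0.71 2.674
vertex 2.072 0.479 2.487
vertex 1.608 0.035 2.777
endloop
endfacet
facet normal -0.862 -0.286 -0.418
outer loop
vertex 1.434 0.71 2.674
vertex 1.608 0.035 2.777
vertex 1.251 0.387 3.272
endloop
endfacet
facet normal -0.001 0.993 0.116
outer loop
vertex 2.003 1.104 2.804
vertex 1.495 1.047 3.289
vertex 2.172 1.025 3.483
endloop
endfacet
facet normal -0.761 0.266 0.591
outer loop
vertex 1.495 1.047 3.289
vertex 1.251 0.387 3.272
vertex 1.708 0.581 3.773
endloop
endfacet
facet normal -0.647 -0.759 0.073
outer loop
vertex 1.251 0.387 3.272
vertex 1.608 0.035 2.777
vertex 1.777 -0.044 3.456
endloop
endfacet
facet normal 0.185 -0.666 -0.723
outer loop
vertex 1.608 0.035 2.777
vertex 2.072 0.479 2.487
vertex 2.285 0.013 2.971
endloop
endfacet
facet normal 0.585 0.417 -0.695
outer loop
vertex 2.072 0.479 2.487
vertex 2.003 1.104 2.804
vertex 2.529 0.673 2.988
endloop
endfacet
facet normal 0.349 0.229 0.909
outer loop
vertex 2.346 0.35 3.586
vertex 2.172 1.025 3.483
vertex 1.708 0.581 3.773
endloop
endfacet
facet normal 0.102 -0.441 0.892
outer loop
vertex 2.346 0.35 3.586
vertex 1.708 0.581 3.773
vertex 1.777 -0.044 3.456
endloop
endfacet
facet normal 0.462 -0.796 0.390
outer loop
vertex 2.346 0.35 3.586
vertex 1.777 -0.044 3.456
vertex 2.285 0.013 2.971
endloop
endfacet
facet normal 0.933 -0.347 0.098
outer loop
vertex 2.346 0.35 3.586
vertex 2.285 0.013 2.971
vertex 2.529 0.673 2.988
endloop
endfacet
facet normal 0.862 0.286 0.418
outer loop
vertex 2.346 0.35 3.586
vertex 2.529 0.673 2.988
vertex 2.172 1.025 3.483
endloop
endfacet
facet normal -0.185 0.666 0.723
outer loop
vertex 1.708 0.581 3.773
vertex 2.172 1.025 3.483
vertex 1.495 1.047 3.289
endloop
endfacet
facet normal -0.585 -0.417 0.695
outer loop
vertex 1.777 -0.044 3.456
vertex 1.708 0.581 3.773
vertex 1.251 0.387 3.272
endloop
endfacet
facet normal 0.001 -0.993 -0.116
outer loop
vertex 2.285 0.013 2.971
vertex 1.777 -0.044 3.456
vertex 1.608 0.035 2.777
endloop
endfacet
facet normal 0.761 -0.266 -0.591
outer loop
vertex 2.529 0.673 2.988
vertex 2.285 0.013 2.971
vertex 2.072 0.479 2.487
endloop
endfacet
facet normal 0.647 0.759 -0.073
outer loop
vertex 2.172 1.025 3.483
vertex 2.529 0.673 2.988
vertex 2.003 1.104 2.804
endloop
endfacet

endsolid


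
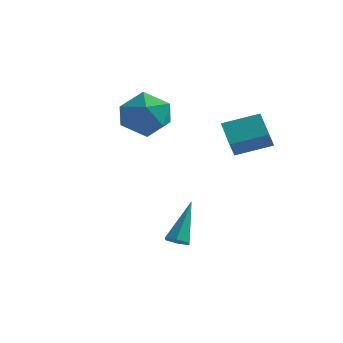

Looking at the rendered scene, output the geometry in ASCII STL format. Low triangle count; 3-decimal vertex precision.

solid 
facet normal -0.031 -0.610 -0.791
outer loop
vertex 0.98 -3.825 -3.891
vertex 0.619 -4.115 -3.653
vertex 0.476 -3.716 -3.955
endloop
endfacet
facet normal 0.242 0.880 -0.409
outer loop
vertex 0.98 -3.825 -3.891
vertex 0.476 -3.716 -3.955
vertex 0.681 -2.905 -2.087
endloop
endfacet
facet normal -0.031 -0.610 -0.792
outer loop
vertex 0.476 -3.716 -3.955
vertex 0.619 -4.115 -3.653
vertex 0.115 -4.005 -3.718
endloop
endfacet
facet normal -0.694 0.685 -0.221
outer loop
vertex 0.476 -3.716 -3.955
vertex 0.115 -4.005 -3.718
vertex 0.681 -2.905 -2.087
endloop
endfacet
facet normal -0.031 -0.610 -0.792
outer loop
vertex 0.115 -4.005 -3.718
vertex 0.619 -4.115 -3.653
vertex 0.258 -4.404 -3.416
endloop
endfacet
facet normal -0.930 -0.059 0.363
outer loop
vertex 0.115 -4.005 -3.718
vertex 0.258 -4.404 -3.416
vertex 0.681 -2.905 -2.087
endloop
endfacet
facet normal -0.030 -0.611 -0.791
outer loop
vertex 0.258 -4.404 -3.416
vertex 0.619 -4.115 -3.653
vertex 0.762 -4.513 -3.351
endloop
endfacet
facet normal -0.230 -0.609 0.760
outer loop
vertex 0.258 -4.404 -3.416
vertex 0.762 -4.513 -3.351
vertex 0.681 -2.905 -2.087
endloop
endfacet
facet normal -0.032 -0.611 -0.791
outer loop
vertex 0.762 -4.513 -3.351
vertex 0.619 -4.115 -3.653
vertex 1.123 -4.224 -3.589
endloop
endfacet
facet normal 0.708 -0.414 0.572
outer loop
vertex 0.762 -4.513 -3.351
vertex 1.123 -4.224 -3.589
vertex 0.681 -2.905 -2.087
endloop
endfacet
facet normal -0.031 -0.610 -0.791
outer loop
vertex 1.123 -4.224 -3.589
vertex 0.619 -4.115 -3.653
vertex 0.98 -3.825 -3.891
endloop
endfacet
facet normal 0.944 0.330 -0.012
outer loop
vertex 1.123 -4.224 -3.589
vertex 0.98 -3.825 -3.891
vertex 0.681 -2.905 -2.087
endloop
endfacet
facet normal -0.849 -0.431 -0.306
outer loop
vertex 0.506 0.448 0.702
vertex 0.512 0.961 -0.038
vertex 1.235 -0.518 0.039
endloop
endfacet
facet normal -0.006 -0.569 0.822
outer loop
vertex 2.568 0.159 0.518
vertex 0.506 0.448 0.702
vertex 1.235 -0.518 0.039
endloop
endfacet
facet normal -0.849 -0.431 -0.305
outer loop
vertex 1.235 -0.518 0.039
vertex 0.512 0.961 -0.038
vertex 1.241 -0.006 -0.701
endloop
endfacet
facet normal 0.528 -0.700 -0.480
outer loop
vertex 1.241 -0.006 -0.701
vertex 2.568 0.159 0.518
vertex 1.235 -0.518 0.039
endloop
endfacet
facet normal -0.528 0.700 0.481
outer loop
vertex 0.506 0.448 0.702
vertex 1.845 1.638 0.441
vertex 0.512 0.961 -0.038
endloop
endfacet
facet normal -0.006 -0.569 0.823
outer loop
vertex 1.839 1.126 1.181
vertex 0.506 0.448 0.702
vertex 2.568 0.159 0.518
endloop
endfacet
facet normal -0.529 0.700 0.480
outer loop
vertex 1.839 1.126 1.181
vertex 1.845 1.638 0.441
vertex 0.506 0.448 0.702
endloop
endfacet
facet normal 0.007 0.569 -0.822
outer loop
vertex 0.512 0.961 -0.038
vertex 1.845 1.638 0.441
vertex 1.241 -0.006 -0.701
endloop
endfacet
facet normal 0.529 -0.700 -0.481
outer loop
vertex 2.574 0.672 -0.222
vertex 2.568 0.159 0.518
vertex 1.241 -0.006 -0.701
endloop
endfacet
facet normal 0.006 0.569 -0.822
outer loop
vertex 1.241 -0.006 -0.701
vertex 1.845 1.638 0.441
vertex 2.574 0.672 -0.222
endloop
endfacet
facet normal 0.849 0.431 0.305
outer loop
vertex 2.574 0.672 -0.222
vertex 1.839 1.126 1.181
vertex 2.568 0.159 0.518
endloop
endfacet
facet normal 0.849 0.431 0.305
outer loop
vertex 1.845 1.638 0.441
vertex 1.839 1.126 1.181
vertex 2.574 0.672 -0.222
endloop
endfacet
facet normal -0.475 0.880 -0.018
outer loop
vertex -3.159 1.489 -0.073
vertex -3.743 1.194 0.943
vertex -2.681 1.769 1.002
endloop
endfacet
facet normal 0.170 0.933 -0.318
outer loop
vertex -3.159 1.489 -0.073
vertex -2.681 1.769 1.002
vertex -1.975 1.339 0.119
endloop
endfacet
facet normal 0.199 0.469 -0.860
outer loop
vertex -3.159 1.489 -0.073
vertex -1.975 1.339 0.119
vertex -2.6 0.499 -0.484
endloop
endfacet
facet normal -0.427 0.130 -0.895
outer loop
vertex -3.159 1.489 -0.073
vertex -2.6 0.499 -0.484
vertex -3.693 0.409 0.025
endloop
endfacet
facet normal -0.844 0.384 -0.374
outer loop
vertex -3.159 1.489 -0.073
vertex -3.693 0.409 0.025
vertex -3.743 1.194 0.943
endloop
endfacet
facet normal 0.656 0.736 0.166
outer loop
vertex -1.975 1.339 0.119
vertex -2.681 1.769 1.002
vertex -1.827 0.951 1.255
endloop
endfacet
facet normal -0.388 0.650 0.653
outer loop
vertex -2.681 1.769 1.002
vertex -3.743 1.194 0.943
vertex -2.92 0.861 1.764
endloop
endfacet
facet normal -0.985 -0.152 0.076
outer loop
vertex -3.743 1.194 0.943
vertex -3.693 0.409 0.025
vertex -3.545 0.021 1.161
endloop
endfacet
facet normal -0.311 -0.562 -0.767
outer loop
vertex -3.693 0.409 0.025
vertex -2.6 0.499 -0.484
vertex -2.839 -0.409 0.278
endloop
endfacet
facet normal 0.703 -0.013 -0.711
outer loop
vertex -2.6 0.499 -0.484
vertex -1.975 1.339 0.119
vertex -1.777 0.166 0.337
endloop
endfacet
facet normal 0.427 -0.130 0.895
outer loop
vertex -2.361 -0.129 1.353
vertex -1.827 0.951 1.255
vertex -2.92 0.861 1.764
endloop
endfacet
facet normal -0.199 -0.469 0.860
outer loop
vertex -2.361 -0.129 1.353
vertex -2.92 0.861 1.764
vertex -3.545 0.021 1.161
endloop
endfacet
facet normal -0.170 -0.933 0.318
outer loop
vertex -2.361 -0.129 1.353
vertex -3.545 0.021 1.161
vertex -2.839 -0.409 0.278
endloop
endfacet
facet normal 0.475 -0.880 0.018
outer loop
vertex -2.361 -0.129 1.353
vertex -2.839 -0.409 0.278
vertex -1.777 0.166 0.337
endloop
endfacet
facet normal 0.844 -0.384 0.374
outer loop
vertex -2.361 -0.129 1.353
vertex -1.777 0.166 0.337
vertex -1.827 0.951 1.255
endloop
endfacet
facet normal 0.311 0.562 0.767
outer loop
vertex -2.92 0.861 1.764
vertex -1.827 0.951 1.255
vertex -2.681 1.769 1.002
endloop
endfacet
facet normal -0.703 0.013 0.711
outer loop
vertex -3.545 0.021 1.161
vertex -2.92 0.861 1.764
vertex -3.743 1.194 0.943
endloop
endfacet
facet normal -0.656 -0.736 -0.166
outer loop
vertex -2.839 -0.409 0.278
vertex -3.545 0.021 1.161
vertex -3.693 0.409 0.025
endloop
endfacet
facet normal 0.388 -0.650 -0.653
outer loop
vertex -1.777 0.166 0.337
vertex -2.839 -0.409 0.278
vertex -2.6 0.499 -0.484
endloop
endfacet
facet normal 0.985 0.152 -0.076
outer loop
vertex -1.827 0.951 1.255
vertex -1.777 0.166 0.337
vertex -1.975 1.339 0.119
endloop
endfacet

endsolid
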